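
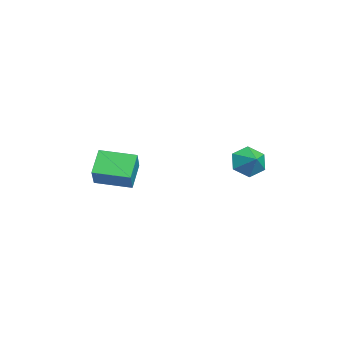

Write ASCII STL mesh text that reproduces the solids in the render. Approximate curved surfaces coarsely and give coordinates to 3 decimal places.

solid 
facet normal -0.653 0.107 -0.750
outer loop
vertex -3.849 -3.923 -3.159
vertex -3.257 -1.857 -3.378
vertex -2.606 -4.401 -4.309
endloop
endfacet
facet normal -0.274 -0.956 0.101
outer loop
vertex -1.503 -4.583 -3.042
vertex -3.849 -3.923 -3.159
vertex -2.606 -4.401 -4.309
endloop
endfacet
facet normal -0.653 0.107 -0.750
outer loop
vertex -2.606 -4.401 -4.309
vertex -3.257 -1.857 -3.378
vertex -2.014 -2.335 -4.529
endloop
endfacet
facet normal 0.706 -0.272 -0.654
outer loop
vertex -2.014 -2.335 -4.529
vertex -1.503 -4.583 -3.042
vertex -2.606 -4.401 -4.309
endloop
endfacet
facet normal -0.706 0.272 0.654
outer loop
vertex -3.849 -3.923 -3.159
vertex -2.154 -2.039 -2.111
vertex -3.257 -1.857 -3.378
endloop
endfacet
facet normal -0.274 -0.956 0.101
outer loop
vertex -2.746 -4.105 -1.891
vertex -3.849 -3.923 -3.159
vertex -1.503 -4.583 -3.042
endloop
endfacet
facet normal -0.706 0.272 0.653
outer loop
vertex -2.746 -4.105 -1.891
vertex -2.154 -2.039 -2.111
vertex -3.849 -3.923 -3.159
endloop
endfacet
facet normal 0.274 0.956 -0.101
outer loop
vertex -3.257 -1.857 -3.378
vertex -2.154 -2.039 -2.111
vertex -2.014 -2.335 -4.529
endloop
endfacet
facet normal 0.706 -0.272 -0.654
outer loop
vertex -0.911 -2.517 -3.261
vertex -1.503 -4.583 -3.042
vertex -2.014 -2.335 -4.529
endloop
endfacet
facet normal 0.274 0.956 -0.101
outer loop
vertex -2.014 -2.335 -4.529
vertex -2.154 -2.039 -2.111
vertex -0.911 -2.517 -3.261
endloop
endfacet
facet normal 0.653 -0.108 0.750
outer loop
vertex -0.911 -2.517 -3.261
vertex -2.746 -4.105 -1.891
vertex -1.503 -4.583 -3.042
endloop
endfacet
facet normal 0.653 -0.107 0.750
outer loop
vertex -2.154 -2.039 -2.111
vertex -2.746 -4.105 -1.891
vertex -0.911 -2.517 -3.261
endloop
endfacet
facet normal -0.829 -0.248 -0.501
outer loop
vertex 1.932 3.511 -2.253
vertex 1.383 3.537 -1.358
vertex 1.477 4.405 -1.942
endloop
endfacet
facet normal 0.791 0.517 -0.327
outer loop
vertex 1.932 3.511 -2.253
vertex 1.477 4.405 -1.942
vertex 2.337 3.823 -0.782
endloop
endfacet
facet normal -0.829 -0.248 -0.501
outer loop
vertex 1.477 4.405 -1.942
vertex 1.383 3.537 -1.358
vertex 0.928 4.431 -1.047
endloop
endfacet
facet normal 0.358 0.914 0.193
outer loop
vertex 1.477 4.405 -1.942
vertex 0.928 4.431 -1.047
vertex 2.337 3.823 -0.782
endloop
endfacet
facet normal -0.829 -0.247 -0.502
outer loop
vertex 0.928 4.431 -1.047
vertex 1.383 3.537 -1.358
vertex 0.834 3.563 -0.464
endloop
endfacet
facet normal 0.081 0.550 0.831
outer loop
vertex 0.928 4.431 -1.047
vertex 0.834 3.563 -0.464
vertex 2.337 3.823 -0.782
endloop
endfacet
facet normal -0.829 -0.249 -0.502
outer loop
vertex 0.834 3.563 -0.464
vertex 1.383 3.537 -1.358
vertex 1.29 2.67 -0.774
endloop
endfacet
facet normal 0.237 -0.208 0.949
outer loop
vertex 0.834 3.563 -0.464
vertex 1.29 2.67 -0.774
vertex 2.337 3.823 -0.782
endloop
endfacet
facet normal -0.829 -0.249 -0.501
outer loop
vertex 1.29 2.67 -0.774
vertex 1.383 3.537 -1.358
vertex 1.839 2.644 -1.669
endloop
endfacet
facet normal 0.670 -0.606 0.429
outer loop
vertex 1.29 2.67 -0.774
vertex 1.839 2.644 -1.669
vertex 2.337 3.823 -0.782
endloop
endfacet
facet normal -0.829 -0.249 -0.501
outer loop
vertex 1.839 2.644 -1.669
vertex 1.383 3.537 -1.358
vertex 1.932 3.511 -2.253
endloop
endfacet
facet normal 0.947 -0.243 -0.209
outer loop
vertex 1.839 2.644 -1.669
vertex 1.932 3.511 -2.253
vertex 2.337 3.823 -0.782
endloop
endfacet

endsolid


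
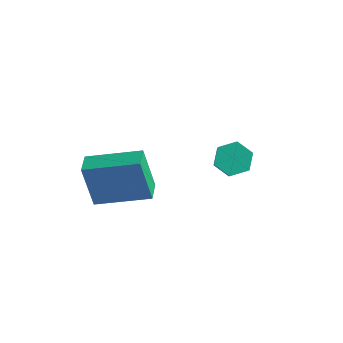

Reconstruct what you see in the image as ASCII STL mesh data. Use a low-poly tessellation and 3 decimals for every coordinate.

solid 
facet normal -0.541 0.830 -0.133
outer loop
vertex -1.995 -2.458 4.263
vertex -0.421 -1.356 4.741
vertex -1.528 -2.415 2.629
endloop
endfacet
facet normal -0.795 -0.557 -0.242
outer loop
vertex -1.079 -3.104 2.739
vertex -1.995 -2.458 4.263
vertex -1.528 -2.415 2.629
endloop
endfacet
facet normal -0.541 0.830 -0.133
outer loop
vertex -1.528 -2.415 2.629
vertex -0.421 -1.356 4.741
vertex 0.045 -1.313 3.107
endloop
endfacet
facet normal 0.274 0.025 -0.961
outer loop
vertex 0.045 -1.313 3.107
vertex -1.079 -3.104 2.739
vertex -1.528 -2.415 2.629
endloop
endfacet
facet normal -0.274 -0.025 0.961
outer loop
vertex -1.995 -2.458 4.263
vertex 0.028 -2.045 4.851
vertex -0.421 -1.356 4.741
endloop
endfacet
facet normal -0.794 -0.557 -0.241
outer loop
vertex -1.545 -3.147 4.373
vertex -1.995 -2.458 4.263
vertex -1.079 -3.104 2.739
endloop
endfacet
facet normal -0.274 -0.026 0.961
outer loop
vertex -1.545 -3.147 4.373
vertex 0.028 -2.045 4.851
vertex -1.995 -2.458 4.263
endloop
endfacet
facet normal 0.795 0.557 0.241
outer loop
vertex -0.421 -1.356 4.741
vertex 0.028 -2.045 4.851
vertex 0.045 -1.313 3.107
endloop
endfacet
facet normal 0.274 0.026 -0.961
outer loop
vertex 0.495 -2.002 3.217
vertex -1.079 -3.104 2.739
vertex 0.045 -1.313 3.107
endloop
endfacet
facet normal 0.794 0.557 0.242
outer loop
vertex 0.045 -1.313 3.107
vertex 0.028 -2.045 4.851
vertex 0.495 -2.002 3.217
endloop
endfacet
facet normal 0.541 -0.830 0.132
outer loop
vertex 0.495 -2.002 3.217
vertex -1.545 -3.147 4.373
vertex -1.079 -3.104 2.739
endloop
endfacet
facet normal 0.541 -0.830 0.133
outer loop
vertex 0.028 -2.045 4.851
vertex -1.545 -3.147 4.373
vertex 0.495 -2.002 3.217
endloop
endfacet
facet normal -0.423 0.540 -0.728
outer loop
vertex 1.205 2.417 2.596
vertex 0.805 1.89 2.437
vertex 0.599 2.347 2.896
endloop
endfacet
facet normal 0.163 0.836 0.525
outer loop
vertex 1.205 2.417 2.596
vertex 0.599 2.347 2.896
vertex 2.114 1.257 4.161
endloop
endfacet
facet normal 0.163 0.836 0.525
outer loop
vertex 2.114 1.257 4.161
vertex 0.599 2.347 2.896
vertex 1.508 1.187 4.461
endloop
endfacet
facet normal 0.423 -0.539 0.729
outer loop
vertex 2.114 1.257 4.161
vertex 1.508 1.187 4.461
vertex 1.715 0.73 4.003
endloop
endfacet
facet normal -0.424 0.540 -0.727
outer loop
vertex 0.599 2.347 2.896
vertex 0.805 1.89 2.437
vertex 0.199 1.82 2.738
endloop
endfacet
facet normal -0.689 0.330 0.645
outer loop
vertex 0.599 2.347 2.896
vertex 0.199 1.82 2.738
vertex 1.508 1.187 4.461
endloop
endfacet
facet normal -0.690 0.329 0.645
outer loop
vertex 1.508 1.187 4.461
vertex 0.199 1.82 2.738
vertex 1.109 0.66 4.303
endloop
endfacet
facet normal 0.423 -0.539 0.729
outer loop
vertex 1.508 1.187 4.461
vertex 1.109 0.66 4.303
vertex 1.715 0.73 4.003
endloop
endfacet
facet normal -0.424 0.539 -0.728
outer loop
vertex 0.199 1.82 2.738
vertex 0.805 1.89 2.437
vertex 0.406 1.363 2.279
endloop
endfacet
facet normal -0.853 -0.507 0.120
outer loop
vertex 0.199 1.82 2.738
vertex 0.406 1.363 2.279
vertex 1.109 0.66 4.303
endloop
endfacet
facet normal -0.854 -0.506 0.121
outer loop
vertex 1.109 0.66 4.303
vertex 0.406 1.363 2.279
vertex 1.315 0.203 3.844
endloop
endfacet
facet normal 0.423 -0.540 0.728
outer loop
vertex 1.109 0.66 4.303
vertex 1.315 0.203 3.844
vertex 1.715 0.73 4.003
endloop
endfacet
facet normal -0.423 0.539 -0.729
outer loop
vertex 0.406 1.363 2.279
vertex 0.805 1.89 2.437
vertex 1.012 1.433 1.979
endloop
endfacet
facet normal -0.163 -0.836 -0.525
outer loop
vertex 0.406 1.363 2.279
vertex 1.012 1.433 1.979
vertex 1.315 0.203 3.844
endloop
endfacet
facet normal -0.163 -0.836 -0.525
outer loop
vertex 1.315 0.203 3.844
vertex 1.012 1.433 1.979
vertex 1.921 0.273 3.544
endloop
endfacet
facet normal 0.423 -0.540 0.728
outer loop
vertex 1.315 0.203 3.844
vertex 1.921 0.273 3.544
vertex 1.715 0.73 4.003
endloop
endfacet
facet normal -0.423 0.539 -0.729
outer loop
vertex 1.012 1.433 1.979
vertex 0.805 1.89 2.437
vertex 1.411 1.96 2.137
endloop
endfacet
facet normal 0.690 -0.329 -0.645
outer loop
vertex 1.012 1.433 1.979
vertex 1.411 1.96 2.137
vertex 1.921 0.273 3.544
endloop
endfacet
facet normal 0.689 -0.330 -0.645
outer loop
vertex 1.921 0.273 3.544
vertex 1.411 1.96 2.137
vertex 2.321 0.8 3.702
endloop
endfacet
facet normal 0.424 -0.540 0.727
outer loop
vertex 1.921 0.273 3.544
vertex 2.321 0.8 3.702
vertex 1.715 0.73 4.003
endloop
endfacet
facet normal -0.423 0.540 -0.728
outer loop
vertex 1.411 1.96 2.137
vertex 0.805 1.89 2.437
vertex 1.205 2.417 2.596
endloop
endfacet
facet normal 0.854 0.506 -0.121
outer loop
vertex 1.411 1.96 2.137
vertex 1.205 2.417 2.596
vertex 2.321 0.8 3.702
endloop
endfacet
facet normal 0.854 0.507 -0.120
outer loop
vertex 2.321 0.8 3.702
vertex 1.205 2.417 2.596
vertex 2.114 1.257 4.161
endloop
endfacet
facet normal 0.424 -0.539 0.728
outer loop
vertex 2.321 0.8 3.702
vertex 2.114 1.257 4.161
vertex 1.715 0.73 4.003
endloop
endfacet

endsolid


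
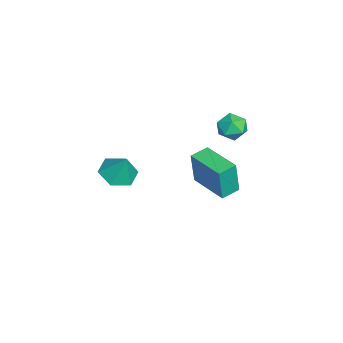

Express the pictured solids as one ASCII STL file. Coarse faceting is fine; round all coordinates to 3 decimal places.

solid 
facet normal -0.666 0.736 0.122
outer loop
vertex -2.74 1.123 -2.785
vertex -1.213 2.506 -2.787
vertex -2.893 1.29 -4.631
endloop
endfacet
facet normal -0.741 -0.671 0.001
outer loop
vertex -2.227 0.554 -4.753
vertex -2.74 1.123 -2.785
vertex -2.893 1.29 -4.631
endloop
endfacet
facet normal -0.666 0.736 0.122
outer loop
vertex -2.893 1.29 -4.631
vertex -1.213 2.506 -2.787
vertex -1.366 2.673 -4.633
endloop
endfacet
facet normal -0.083 0.090 -0.993
outer loop
vertex -1.366 2.673 -4.633
vertex -2.227 0.554 -4.753
vertex -2.893 1.29 -4.631
endloop
endfacet
facet normal 0.083 -0.090 0.993
outer loop
vertex -2.74 1.123 -2.785
vertex -0.547 1.77 -2.909
vertex -1.213 2.506 -2.787
endloop
endfacet
facet normal -0.741 -0.671 0.001
outer loop
vertex -2.074 0.387 -2.907
vertex -2.74 1.123 -2.785
vertex -2.227 0.554 -4.753
endloop
endfacet
facet normal 0.083 -0.090 0.993
outer loop
vertex -2.074 0.387 -2.907
vertex -0.547 1.77 -2.909
vertex -2.74 1.123 -2.785
endloop
endfacet
facet normal 0.741 0.671 -0.001
outer loop
vertex -1.213 2.506 -2.787
vertex -0.547 1.77 -2.909
vertex -1.366 2.673 -4.633
endloop
endfacet
facet normal -0.083 0.090 -0.993
outer loop
vertex -0.7 1.937 -4.755
vertex -2.227 0.554 -4.753
vertex -1.366 2.673 -4.633
endloop
endfacet
facet normal 0.741 0.671 -0.001
outer loop
vertex -1.366 2.673 -4.633
vertex -0.547 1.77 -2.909
vertex -0.7 1.937 -4.755
endloop
endfacet
facet normal 0.666 -0.736 -0.122
outer loop
vertex -0.7 1.937 -4.755
vertex -2.074 0.387 -2.907
vertex -2.227 0.554 -4.753
endloop
endfacet
facet normal 0.666 -0.736 -0.122
outer loop
vertex -0.547 1.77 -2.909
vertex -2.074 0.387 -2.907
vertex -0.7 1.937 -4.755
endloop
endfacet
facet normal -0.310 -0.320 -0.896
outer loop
vertex 4.255 -1.766 0.025
vertex 3.702 -2.365 0.43
vertex 3.402 -1.528 0.235
endloop
endfacet
facet normal 0.295 0.947 0.125
outer loop
vertex 4.255 -1.766 0.025
vertex 3.402 -1.528 0.235
vertex 4.118 -1.935 1.63
endloop
endfacet
facet normal -0.310 -0.320 -0.895
outer loop
vertex 3.402 -1.528 0.235
vertex 3.702 -2.365 0.43
vertex 2.85 -2.127 0.64
endloop
endfacet
facet normal -0.474 0.749 0.462
outer loop
vertex 3.402 -1.528 0.235
vertex 2.85 -2.127 0.64
vertex 4.118 -1.935 1.63
endloop
endfacet
facet normal -0.310 -0.321 -0.895
outer loop
vertex 2.85 -2.127 0.64
vertex 3.702 -2.365 0.43
vertex 3.15 -2.963 0.836
endloop
endfacet
facet normal -0.612 -0.034 0.790
outer loop
vertex 2.85 -2.127 0.64
vertex 3.15 -2.963 0.836
vertex 4.118 -1.935 1.63
endloop
endfacet
facet normal -0.310 -0.321 -0.895
outer loop
vertex 3.15 -2.963 0.836
vertex 3.702 -2.365 0.43
vertex 4.003 -3.201 0.626
endloop
endfacet
facet normal 0.019 -0.622 0.783
outer loop
vertex 3.15 -2.963 0.836
vertex 4.003 -3.201 0.626
vertex 4.118 -1.935 1.63
endloop
endfacet
facet normal -0.310 -0.321 -0.895
outer loop
vertex 4.003 -3.201 0.626
vertex 3.702 -2.365 0.43
vertex 4.555 -2.603 0.22
endloop
endfacet
facet normal 0.788 -0.425 0.446
outer loop
vertex 4.003 -3.201 0.626
vertex 4.555 -2.603 0.22
vertex 4.118 -1.935 1.63
endloop
endfacet
facet normal -0.310 -0.320 -0.896
outer loop
vertex 4.555 -2.603 0.22
vertex 3.702 -2.365 0.43
vertex 4.255 -1.766 0.025
endloop
endfacet
facet normal 0.926 0.359 0.117
outer loop
vertex 4.555 -2.603 0.22
vertex 4.255 -1.766 0.025
vertex 4.118 -1.935 1.63
endloop
endfacet
facet normal -0.911 -0.187 0.368
outer loop
vertex -0.072 2.645 1.352
vertex 0.052 1.871 1.266
vertex 0.251 2.229 1.94
endloop
endfacet
facet normal -0.643 0.413 0.645
outer loop
vertex -0.072 2.645 1.352
vertex 0.251 2.229 1.94
vertex 0.532 2.944 1.762
endloop
endfacet
facet normal -0.499 0.860 0.108
outer loop
vertex -0.072 2.645 1.352
vertex 0.532 2.944 1.762
vertex 0.507 3.028 0.978
endloop
endfacet
facet normal -0.679 0.535 -0.503
outer loop
vertex -0.072 2.645 1.352
vertex 0.507 3.028 0.978
vertex 0.211 2.365 0.672
endloop
endfacet
facet normal -0.933 -0.111 -0.342
outer loop
vertex -0.072 2.645 1.352
vertex 0.211 2.365 0.672
vertex 0.052 1.871 1.266
endloop
endfacet
facet normal -0.026 0.251 0.968
outer loop
vertex 0.532 2.944 1.762
vertex 0.251 2.229 1.94
vertex 1.029 2.355 1.928
endloop
endfacet
facet normal -0.460 -0.720 0.519
outer loop
vertex 0.251 2.229 1.94
vertex 0.052 1.871 1.266
vertex 0.733 1.692 1.622
endloop
endfacet
facet normal -0.497 -0.597 -0.630
outer loop
vertex 0.052 1.871 1.266
vertex 0.211 2.365 0.672
vertex 0.708 1.776 0.838
endloop
endfacet
facet normal -0.086 0.449 -0.889
outer loop
vertex 0.211 2.365 0.672
vertex 0.507 3.028 0.978
vertex 0.989 2.491 0.66
endloop
endfacet
facet normal 0.205 0.974 0.098
outer loop
vertex 0.507 3.028 0.978
vertex 0.532 2.944 1.762
vertex 1.188 2.849 1.334
endloop
endfacet
facet normal 0.679 -0.535 0.503
outer loop
vertex 1.312 2.075 1.248
vertex 1.029 2.355 1.928
vertex 0.733 1.692 1.622
endloop
endfacet
facet normal 0.499 -0.860 -0.108
outer loop
vertex 1.312 2.075 1.248
vertex 0.733 1.692 1.622
vertex 0.708 1.776 0.838
endloop
endfacet
facet normal 0.643 -0.413 -0.645
outer loop
vertex 1.312 2.075 1.248
vertex 0.708 1.776 0.838
vertex 0.989 2.491 0.66
endloop
endfacet
facet normal 0.911 0.187 -0.368
outer loop
vertex 1.312 2.075 1.248
vertex 0.989 2.491 0.66
vertex 1.188 2.849 1.334
endloop
endfacet
facet normal 0.933 0.111 0.342
outer loop
vertex 1.312 2.075 1.248
vertex 1.188 2.849 1.334
vertex 1.029 2.355 1.928
endloop
endfacet
facet normal 0.086 -0.449 0.889
outer loop
vertex 0.733 1.692 1.622
vertex 1.029 2.355 1.928
vertex 0.251 2.229 1.94
endloop
endfacet
facet normal -0.205 -0.974 -0.098
outer loop
vertex 0.708 1.776 0.838
vertex 0.733 1.692 1.622
vertex 0.052 1.871 1.266
endloop
endfacet
facet normal 0.026 -0.251 -0.968
outer loop
vertex 0.989 2.491 0.66
vertex 0.708 1.776 0.838
vertex 0.211 2.365 0.672
endloop
endfacet
facet normal 0.460 0.720 -0.519
outer loop
vertex 1.188 2.849 1.334
vertex 0.989 2.491 0.66
vertex 0.507 3.028 0.978
endloop
endfacet
facet normal 0.497 0.597 0.630
outer loop
vertex 1.029 2.355 1.928
vertex 1.188 2.849 1.334
vertex 0.532 2.944 1.762
endloop
endfacet

endsolid


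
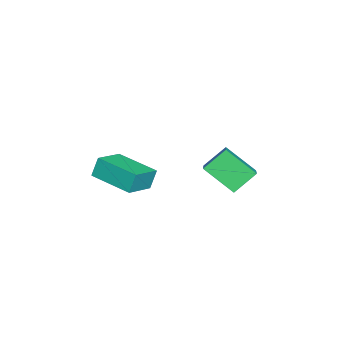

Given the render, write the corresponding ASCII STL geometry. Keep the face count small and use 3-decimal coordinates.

solid 
facet normal -0.490 0.589 0.643
outer loop
vertex 0.702 1.336 -0.808
vertex 2.224 1.698 0.02
vertex 0.96 2.735 -1.894
endloop
endfacet
facet normal -0.860 -0.205 -0.468
outer loop
vertex 1.636 1.922 -2.78
vertex 0.702 1.336 -0.808
vertex 0.96 2.735 -1.894
endloop
endfacet
facet normal -0.490 0.589 0.643
outer loop
vertex 0.96 2.735 -1.894
vertex 2.224 1.698 0.02
vertex 2.482 3.097 -1.065
endloop
endfacet
facet normal 0.145 0.782 -0.607
outer loop
vertex 2.482 3.097 -1.065
vertex 1.636 1.922 -2.78
vertex 0.96 2.735 -1.894
endloop
endfacet
facet normal -0.144 -0.781 0.607
outer loop
vertex 0.702 1.336 -0.808
vertex 2.9 0.885 -0.866
vertex 2.224 1.698 0.02
endloop
endfacet
facet normal -0.860 -0.204 -0.468
outer loop
vertex 1.378 0.523 -1.695
vertex 0.702 1.336 -0.808
vertex 1.636 1.922 -2.78
endloop
endfacet
facet normal -0.144 -0.782 0.607
outer loop
vertex 1.378 0.523 -1.695
vertex 2.9 0.885 -0.866
vertex 0.702 1.336 -0.808
endloop
endfacet
facet normal 0.860 0.205 0.468
outer loop
vertex 2.224 1.698 0.02
vertex 2.9 0.885 -0.866
vertex 2.482 3.097 -1.065
endloop
endfacet
facet normal 0.144 0.782 -0.607
outer loop
vertex 3.158 2.284 -1.952
vertex 1.636 1.922 -2.78
vertex 2.482 3.097 -1.065
endloop
endfacet
facet normal 0.860 0.205 0.468
outer loop
vertex 2.482 3.097 -1.065
vertex 2.9 0.885 -0.866
vertex 3.158 2.284 -1.952
endloop
endfacet
facet normal 0.490 -0.589 -0.643
outer loop
vertex 3.158 2.284 -1.952
vertex 1.378 0.523 -1.695
vertex 1.636 1.922 -2.78
endloop
endfacet
facet normal 0.490 -0.589 -0.642
outer loop
vertex 2.9 0.885 -0.866
vertex 1.378 0.523 -1.695
vertex 3.158 2.284 -1.952
endloop
endfacet
facet normal -0.883 0.344 -0.319
outer loop
vertex 1.262 -3.283 -1.652
vertex 2.094 -1.357 -1.881
vertex 1.526 -3.514 -2.631
endloop
endfacet
facet normal -0.394 -0.912 0.109
outer loop
vertex 2.886 -4.043 -2.139
vertex 1.262 -3.283 -1.652
vertex 1.526 -3.514 -2.631
endloop
endfacet
facet normal -0.883 0.344 -0.319
outer loop
vertex 1.526 -3.514 -2.631
vertex 2.094 -1.357 -1.881
vertex 2.358 -1.588 -2.86
endloop
endfacet
facet normal 0.254 -0.222 -0.941
outer loop
vertex 2.358 -1.588 -2.86
vertex 2.886 -4.043 -2.139
vertex 1.526 -3.514 -2.631
endloop
endfacet
facet normal -0.254 0.222 0.941
outer loop
vertex 1.262 -3.283 -1.652
vertex 3.454 -1.886 -1.389
vertex 2.094 -1.357 -1.881
endloop
endfacet
facet normal -0.394 -0.912 0.109
outer loop
vertex 2.622 -3.812 -1.16
vertex 1.262 -3.283 -1.652
vertex 2.886 -4.043 -2.139
endloop
endfacet
facet normal -0.254 0.222 0.941
outer loop
vertex 2.622 -3.812 -1.16
vertex 3.454 -1.886 -1.389
vertex 1.262 -3.283 -1.652
endloop
endfacet
facet normal 0.394 0.912 -0.109
outer loop
vertex 2.094 -1.357 -1.881
vertex 3.454 -1.886 -1.389
vertex 2.358 -1.588 -2.86
endloop
endfacet
facet normal 0.254 -0.222 -0.941
outer loop
vertex 3.718 -2.117 -2.368
vertex 2.886 -4.043 -2.139
vertex 2.358 -1.588 -2.86
endloop
endfacet
facet normal 0.394 0.912 -0.109
outer loop
vertex 2.358 -1.588 -2.86
vertex 3.454 -1.886 -1.389
vertex 3.718 -2.117 -2.368
endloop
endfacet
facet normal 0.883 -0.344 0.319
outer loop
vertex 3.718 -2.117 -2.368
vertex 2.622 -3.812 -1.16
vertex 2.886 -4.043 -2.139
endloop
endfacet
facet normal 0.883 -0.344 0.319
outer loop
vertex 3.454 -1.886 -1.389
vertex 2.622 -3.812 -1.16
vertex 3.718 -2.117 -2.368
endloop
endfacet

endsolid


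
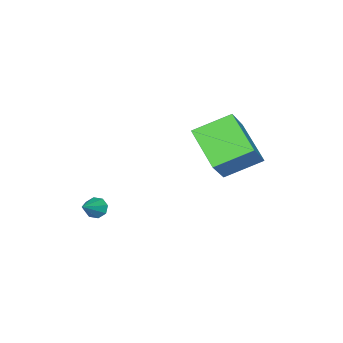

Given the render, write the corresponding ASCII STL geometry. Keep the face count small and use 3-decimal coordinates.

solid 
facet normal -0.675 -0.148 -0.723
outer loop
vertex -3.073 1.823 0.929
vertex -4.211 3.049 1.741
vertex -2.191 3.401 -0.217
endloop
endfacet
facet normal 0.612 -0.659 -0.437
outer loop
vertex -0.869 3.691 1.199
vertex -3.073 1.823 0.929
vertex -2.191 3.401 -0.217
endloop
endfacet
facet normal -0.675 -0.148 -0.723
outer loop
vertex -2.191 3.401 -0.217
vertex -4.211 3.049 1.741
vertex -3.33 4.627 0.595
endloop
endfacet
facet normal 0.412 0.737 -0.536
outer loop
vertex -3.33 4.627 0.595
vertex -0.869 3.691 1.199
vertex -2.191 3.401 -0.217
endloop
endfacet
facet normal -0.412 -0.737 0.536
outer loop
vertex -3.073 1.823 0.929
vertex -2.889 3.339 3.157
vertex -4.211 3.049 1.741
endloop
endfacet
facet normal 0.612 -0.659 -0.437
outer loop
vertex -1.75 2.113 2.345
vertex -3.073 1.823 0.929
vertex -0.869 3.691 1.199
endloop
endfacet
facet normal -0.412 -0.737 0.536
outer loop
vertex -1.75 2.113 2.345
vertex -2.889 3.339 3.157
vertex -3.073 1.823 0.929
endloop
endfacet
facet normal -0.612 0.659 0.437
outer loop
vertex -4.211 3.049 1.741
vertex -2.889 3.339 3.157
vertex -3.33 4.627 0.595
endloop
endfacet
facet normal 0.412 0.737 -0.536
outer loop
vertex -2.007 4.917 2.011
vertex -0.869 3.691 1.199
vertex -3.33 4.627 0.595
endloop
endfacet
facet normal -0.612 0.659 0.437
outer loop
vertex -3.33 4.627 0.595
vertex -2.889 3.339 3.157
vertex -2.007 4.917 2.011
endloop
endfacet
facet normal 0.675 0.148 0.723
outer loop
vertex -2.007 4.917 2.011
vertex -1.75 2.113 2.345
vertex -0.869 3.691 1.199
endloop
endfacet
facet normal 0.675 0.148 0.723
outer loop
vertex -2.889 3.339 3.157
vertex -1.75 2.113 2.345
vertex -2.007 4.917 2.011
endloop
endfacet
facet normal -0.824 -0.116 -0.555
outer loop
vertex 1.569 -0.174 -1.862
vertex 1.341 -0.443 -1.467
vertex 1.364 0.067 -1.608
endloop
endfacet
facet normal 0.510 0.791 -0.339
outer loop
vertex 1.569 -0.174 -1.862
vertex 1.364 0.067 -1.608
vertex 2.519 -0.277 -0.673
endloop
endfacet
facet normal -0.824 -0.116 -0.554
outer loop
vertex 1.364 0.067 -1.608
vertex 1.341 -0.443 -1.467
vertex 1.146 0.01 -1.272
endloop
endfacet
facet normal 0.102 0.968 0.230
outer loop
vertex 1.364 0.067 -1.608
vertex 1.146 0.01 -1.272
vertex 2.519 -0.277 -0.673
endloop
endfacet
facet normal -0.824 -0.116 -0.555
outer loop
vertex 1.146 0.01 -1.272
vertex 1.341 -0.443 -1.467
vertex 1.041 -0.313 -1.049
endloop
endfacet
facet normal -0.211 0.601 0.771
outer loop
vertex 1.146 0.01 -1.272
vertex 1.041 -0.313 -1.049
vertex 2.519 -0.277 -0.673
endloop
endfacet
facet normal -0.824 -0.118 -0.554
outer loop
vertex 1.041 -0.313 -1.049
vertex 1.341 -0.443 -1.467
vertex 1.113 -0.712 -1.071
endloop
endfacet
facet normal -0.243 -0.097 0.965
outer loop
vertex 1.041 -0.313 -1.049
vertex 1.113 -0.712 -1.071
vertex 2.519 -0.277 -0.673
endloop
endfacet
facet normal -0.825 -0.115 -0.553
outer loop
vertex 1.113 -0.712 -1.071
vertex 1.341 -0.443 -1.467
vertex 1.317 -0.953 -1.325
endloop
endfacet
facet normal 0.024 -0.716 0.698
outer loop
vertex 1.113 -0.712 -1.071
vertex 1.317 -0.953 -1.325
vertex 2.519 -0.277 -0.673
endloop
endfacet
facet normal -0.824 -0.116 -0.555
outer loop
vertex 1.317 -0.953 -1.325
vertex 1.341 -0.443 -1.467
vertex 1.536 -0.895 -1.662
endloop
endfacet
facet normal 0.433 -0.892 0.128
outer loop
vertex 1.317 -0.953 -1.325
vertex 1.536 -0.895 -1.662
vertex 2.519 -0.277 -0.673
endloop
endfacet
facet normal -0.824 -0.116 -0.555
outer loop
vertex 1.536 -0.895 -1.662
vertex 1.341 -0.443 -1.467
vertex 1.64 -0.573 -1.884
endloop
endfacet
facet normal 0.745 -0.525 -0.412
outer loop
vertex 1.536 -0.895 -1.662
vertex 1.64 -0.573 -1.884
vertex 2.519 -0.277 -0.673
endloop
endfacet
facet normal -0.824 -0.116 -0.555
outer loop
vertex 1.64 -0.573 -1.884
vertex 1.341 -0.443 -1.467
vertex 1.569 -0.174 -1.862
endloop
endfacet
facet normal 0.777 0.172 -0.606
outer loop
vertex 1.64 -0.573 -1.884
vertex 1.569 -0.174 -1.862
vertex 2.519 -0.277 -0.673
endloop
endfacet

endsolid


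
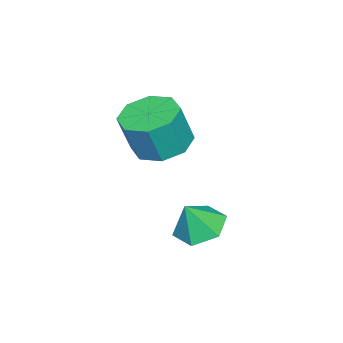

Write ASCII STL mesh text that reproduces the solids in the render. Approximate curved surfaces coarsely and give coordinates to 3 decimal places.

solid 
facet normal -0.404 0.217 -0.888
outer loop
vertex 3.383 1.898 -0.608
vertex 2.935 2.642 -0.222
vertex 3.804 2.75 -0.591
endloop
endfacet
facet normal 0.893 -0.443 0.084
outer loop
vertex 3.383 1.898 -0.608
vertex 3.804 2.75 -0.591
vertex 3.465 2.358 0.942
endloop
endfacet
facet normal -0.404 0.216 -0.889
outer loop
vertex 3.804 2.75 -0.591
vertex 2.935 2.642 -0.222
vertex 3.356 3.494 -0.206
endloop
endfacet
facet normal 0.879 0.378 0.291
outer loop
vertex 3.804 2.75 -0.591
vertex 3.356 3.494 -0.206
vertex 3.465 2.358 0.942
endloop
endfacet
facet normal -0.405 0.217 -0.888
outer loop
vertex 3.356 3.494 -0.206
vertex 2.935 2.642 -0.222
vertex 2.487 3.386 0.164
endloop
endfacet
facet normal 0.201 0.706 0.679
outer loop
vertex 3.356 3.494 -0.206
vertex 2.487 3.386 0.164
vertex 3.465 2.358 0.942
endloop
endfacet
facet normal -0.404 0.217 -0.888
outer loop
vertex 2.487 3.386 0.164
vertex 2.935 2.642 -0.222
vertex 2.066 2.534 0.147
endloop
endfacet
facet normal -0.463 0.211 0.861
outer loop
vertex 2.487 3.386 0.164
vertex 2.066 2.534 0.147
vertex 3.465 2.358 0.942
endloop
endfacet
facet normal -0.404 0.217 -0.889
outer loop
vertex 2.066 2.534 0.147
vertex 2.935 2.642 -0.222
vertex 2.514 1.791 -0.238
endloop
endfacet
facet normal -0.448 -0.609 0.654
outer loop
vertex 2.066 2.534 0.147
vertex 2.514 1.791 -0.238
vertex 3.465 2.358 0.942
endloop
endfacet
facet normal -0.405 0.217 -0.888
outer loop
vertex 2.514 1.791 -0.238
vertex 2.935 2.642 -0.222
vertex 3.383 1.898 -0.608
endloop
endfacet
facet normal 0.229 -0.937 0.266
outer loop
vertex 2.514 1.791 -0.238
vertex 3.383 1.898 -0.608
vertex 3.465 2.358 0.942
endloop
endfacet
facet normal -0.277 0.168 -0.946
outer loop
vertex 3.206 1.46 2.639
vertex 2.267 1.035 2.838
vertex 2.671 2.003 2.892
endloop
endfacet
facet normal 0.692 0.717 -0.076
outer loop
vertex 3.206 1.46 2.639
vertex 2.671 2.003 2.892
vertex 3.652 1.19 4.162
endloop
endfacet
facet normal 0.692 0.718 -0.075
outer loop
vertex 3.652 1.19 4.162
vertex 2.671 2.003 2.892
vertex 3.116 1.733 4.415
endloop
endfacet
facet normal 0.277 -0.167 0.946
outer loop
vertex 3.652 1.19 4.162
vertex 3.116 1.733 4.415
vertex 2.713 0.765 4.362
endloop
endfacet
facet normal -0.276 0.168 -0.946
outer loop
vertex 2.671 2.003 2.892
vertex 2.267 1.035 2.838
vertex 1.898 1.979 3.113
endloop
endfacet
facet normal 0.018 0.985 0.169
outer loop
vertex 2.671 2.003 2.892
vertex 1.898 1.979 3.113
vertex 3.116 1.733 4.415
endloop
endfacet
facet normal 0.018 0.985 0.169
outer loop
vertex 3.116 1.733 4.415
vertex 1.898 1.979 3.113
vertex 2.344 1.709 4.637
endloop
endfacet
facet normal 0.277 -0.167 0.946
outer loop
vertex 3.116 1.733 4.415
vertex 2.344 1.709 4.637
vertex 2.713 0.765 4.362
endloop
endfacet
facet normal -0.277 0.167 -0.946
outer loop
vertex 1.898 1.979 3.113
vertex 2.267 1.035 2.838
vertex 1.342 1.402 3.174
endloop
endfacet
facet normal -0.667 0.676 0.315
outer loop
vertex 1.898 1.979 3.113
vertex 1.342 1.402 3.174
vertex 2.344 1.709 4.637
endloop
endfacet
facet normal -0.667 0.675 0.315
outer loop
vertex 2.344 1.709 4.637
vertex 1.342 1.402 3.174
vertex 1.788 1.132 4.697
endloop
endfacet
facet normal 0.276 -0.168 0.946
outer loop
vertex 2.344 1.709 4.637
vertex 1.788 1.132 4.697
vertex 2.713 0.765 4.362
endloop
endfacet
facet normal -0.277 0.167 -0.946
outer loop
vertex 1.342 1.402 3.174
vertex 2.267 1.035 2.838
vertex 1.328 0.61 3.038
endloop
endfacet
facet normal -0.961 -0.030 0.276
outer loop
vertex 1.342 1.402 3.174
vertex 1.328 0.61 3.038
vertex 1.788 1.132 4.697
endloop
endfacet
facet normal -0.961 -0.030 0.276
outer loop
vertex 1.788 1.132 4.697
vertex 1.328 0.61 3.038
vertex 1.774 0.34 4.561
endloop
endfacet
facet normal 0.276 -0.167 0.946
outer loop
vertex 1.788 1.132 4.697
vertex 1.774 0.34 4.561
vertex 2.713 0.765 4.362
endloop
endfacet
facet normal -0.277 0.167 -0.946
outer loop
vertex 1.328 0.61 3.038
vertex 2.267 1.035 2.838
vertex 1.864 0.067 2.785
endloop
endfacet
facet normal -0.692 -0.718 0.075
outer loop
vertex 1.328 0.61 3.038
vertex 1.864 0.067 2.785
vertex 1.774 0.34 4.561
endloop
endfacet
facet normal -0.693 -0.717 0.075
outer loop
vertex 1.774 0.34 4.561
vertex 1.864 0.067 2.785
vertex 2.309 -0.203 4.308
endloop
endfacet
facet normal 0.277 -0.168 0.946
outer loop
vertex 1.774 0.34 4.561
vertex 2.309 -0.203 4.308
vertex 2.713 0.765 4.362
endloop
endfacet
facet normal -0.277 0.167 -0.946
outer loop
vertex 1.864 0.067 2.785
vertex 2.267 1.035 2.838
vertex 2.636 0.091 2.563
endloop
endfacet
facet normal -0.018 -0.985 -0.169
outer loop
vertex 1.864 0.067 2.785
vertex 2.636 0.091 2.563
vertex 2.309 -0.203 4.308
endloop
endfacet
facet normal -0.018 -0.985 -0.169
outer loop
vertex 2.309 -0.203 4.308
vertex 2.636 0.091 2.563
vertex 3.082 -0.179 4.087
endloop
endfacet
facet normal 0.276 -0.168 0.946
outer loop
vertex 2.309 -0.203 4.308
vertex 3.082 -0.179 4.087
vertex 2.713 0.765 4.362
endloop
endfacet
facet normal -0.276 0.168 -0.946
outer loop
vertex 2.636 0.091 2.563
vertex 2.267 1.035 2.838
vertex 3.192 0.668 2.503
endloop
endfacet
facet normal 0.667 -0.675 -0.315
outer loop
vertex 2.636 0.091 2.563
vertex 3.192 0.668 2.503
vertex 3.082 -0.179 4.087
endloop
endfacet
facet normal 0.667 -0.676 -0.315
outer loop
vertex 3.082 -0.179 4.087
vertex 3.192 0.668 2.503
vertex 3.638 0.398 4.026
endloop
endfacet
facet normal 0.277 -0.167 0.946
outer loop
vertex 3.082 -0.179 4.087
vertex 3.638 0.398 4.026
vertex 2.713 0.765 4.362
endloop
endfacet
facet normal -0.276 0.167 -0.946
outer loop
vertex 3.192 0.668 2.503
vertex 2.267 1.035 2.838
vertex 3.206 1.46 2.639
endloop
endfacet
facet normal 0.961 0.030 -0.276
outer loop
vertex 3.192 0.668 2.503
vertex 3.206 1.46 2.639
vertex 3.638 0.398 4.026
endloop
endfacet
facet normal 0.961 0.030 -0.276
outer loop
vertex 3.638 0.398 4.026
vertex 3.206 1.46 2.639
vertex 3.652 1.19 4.162
endloop
endfacet
facet normal 0.277 -0.167 0.946
outer loop
vertex 3.638 0.398 4.026
vertex 3.652 1.19 4.162
vertex 2.713 0.765 4.362
endloop
endfacet

endsolid


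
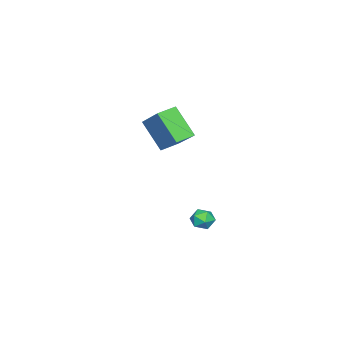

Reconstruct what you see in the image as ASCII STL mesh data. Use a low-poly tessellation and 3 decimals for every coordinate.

solid 
facet normal -0.728 0.683 -0.056
outer loop
vertex 0.832 2.096 -4.336
vertex 0.718 2.03 -3.655
vertex 1.175 2.498 -3.887
endloop
endfacet
facet normal -0.226 0.805 -0.548
outer loop
vertex 0.832 2.096 -4.336
vertex 1.175 2.498 -3.887
vertex 1.508 2.222 -4.43
endloop
endfacet
facet normal -0.175 0.224 -0.959
outer loop
vertex 0.832 2.096 -4.336
vertex 1.508 2.222 -4.43
vertex 1.256 1.584 -4.533
endloop
endfacet
facet normal -0.644 -0.257 -0.720
outer loop
vertex 0.832 2.096 -4.336
vertex 1.256 1.584 -4.533
vertex 0.768 1.465 -4.054
endloop
endfacet
facet normal -0.986 0.027 -0.162
outer loop
vertex 0.832 2.096 -4.336
vertex 0.768 1.465 -4.054
vertex 0.718 2.03 -3.655
endloop
endfacet
facet normal 0.396 0.894 -0.211
outer loop
vertex 1.508 2.222 -4.43
vertex 1.175 2.498 -3.887
vertex 1.812 2.235 -3.806
endloop
endfacet
facet normal -0.416 0.696 0.585
outer loop
vertex 1.175 2.498 -3.887
vertex 0.718 2.03 -3.655
vertex 1.324 2.116 -3.327
endloop
endfacet
facet normal -0.834 -0.366 0.414
outer loop
vertex 0.718 2.03 -3.655
vertex 0.768 1.465 -4.054
vertex 1.072 1.478 -3.43
endloop
endfacet
facet normal -0.279 -0.826 -0.489
outer loop
vertex 0.768 1.465 -4.054
vertex 1.256 1.584 -4.533
vertex 1.405 1.202 -3.973
endloop
endfacet
facet normal 0.481 -0.049 -0.876
outer loop
vertex 1.256 1.584 -4.533
vertex 1.508 2.222 -4.43
vertex 1.862 1.67 -4.205
endloop
endfacet
facet normal 0.644 0.257 0.720
outer loop
vertex 1.748 1.604 -3.524
vertex 1.812 2.235 -3.806
vertex 1.324 2.116 -3.327
endloop
endfacet
facet normal 0.175 -0.224 0.959
outer loop
vertex 1.748 1.604 -3.524
vertex 1.324 2.116 -3.327
vertex 1.072 1.478 -3.43
endloop
endfacet
facet normal 0.226 -0.805 0.548
outer loop
vertex 1.748 1.604 -3.524
vertex 1.072 1.478 -3.43
vertex 1.405 1.202 -3.973
endloop
endfacet
facet normal 0.728 -0.683 0.056
outer loop
vertex 1.748 1.604 -3.524
vertex 1.405 1.202 -3.973
vertex 1.862 1.67 -4.205
endloop
endfacet
facet normal 0.986 -0.027 0.162
outer loop
vertex 1.748 1.604 -3.524
vertex 1.862 1.67 -4.205
vertex 1.812 2.235 -3.806
endloop
endfacet
facet normal 0.279 0.826 0.489
outer loop
vertex 1.324 2.116 -3.327
vertex 1.812 2.235 -3.806
vertex 1.175 2.498 -3.887
endloop
endfacet
facet normal -0.481 0.049 0.876
outer loop
vertex 1.072 1.478 -3.43
vertex 1.324 2.116 -3.327
vertex 0.718 2.03 -3.655
endloop
endfacet
facet normal -0.396 -0.894 0.211
outer loop
vertex 1.405 1.202 -3.973
vertex 1.072 1.478 -3.43
vertex 0.768 1.465 -4.054
endloop
endfacet
facet normal 0.416 -0.696 -0.585
outer loop
vertex 1.862 1.67 -4.205
vertex 1.405 1.202 -3.973
vertex 1.256 1.584 -4.533
endloop
endfacet
facet normal 0.834 0.366 -0.414
outer loop
vertex 1.812 2.235 -3.806
vertex 1.862 1.67 -4.205
vertex 1.508 2.222 -4.43
endloop
endfacet
facet normal -0.490 -0.629 -0.603
outer loop
vertex 1.287 -1.434 2.097
vertex 0.376 -0.907 2.288
vertex 1.653 -0.244 0.557
endloop
endfacet
facet normal 0.851 -0.493 -0.179
outer loop
vertex 2.724 1.127 1.872
vertex 1.287 -1.434 2.097
vertex 1.653 -0.244 0.557
endloop
endfacet
facet normal -0.491 -0.629 -0.603
outer loop
vertex 1.653 -0.244 0.557
vertex 0.376 -0.907 2.288
vertex 0.742 0.283 0.749
endloop
endfacet
facet normal 0.184 0.602 -0.777
outer loop
vertex 0.742 0.283 0.749
vertex 2.724 1.127 1.872
vertex 1.653 -0.244 0.557
endloop
endfacet
facet normal -0.185 -0.601 0.777
outer loop
vertex 1.287 -1.434 2.097
vertex 1.447 0.464 3.603
vertex 0.376 -0.907 2.288
endloop
endfacet
facet normal 0.851 -0.493 -0.179
outer loop
vertex 2.358 -0.063 3.411
vertex 1.287 -1.434 2.097
vertex 2.724 1.127 1.872
endloop
endfacet
facet normal -0.184 -0.601 0.777
outer loop
vertex 2.358 -0.063 3.411
vertex 1.447 0.464 3.603
vertex 1.287 -1.434 2.097
endloop
endfacet
facet normal -0.851 0.493 0.179
outer loop
vertex 0.376 -0.907 2.288
vertex 1.447 0.464 3.603
vertex 0.742 0.283 0.749
endloop
endfacet
facet normal 0.185 0.601 -0.778
outer loop
vertex 1.813 1.654 2.063
vertex 2.724 1.127 1.872
vertex 0.742 0.283 0.749
endloop
endfacet
facet normal -0.851 0.493 0.179
outer loop
vertex 0.742 0.283 0.749
vertex 1.447 0.464 3.603
vertex 1.813 1.654 2.063
endloop
endfacet
facet normal 0.490 0.629 0.603
outer loop
vertex 1.813 1.654 2.063
vertex 2.358 -0.063 3.411
vertex 2.724 1.127 1.872
endloop
endfacet
facet normal 0.491 0.629 0.603
outer loop
vertex 1.447 0.464 3.603
vertex 2.358 -0.063 3.411
vertex 1.813 1.654 2.063
endloop
endfacet

endsolid


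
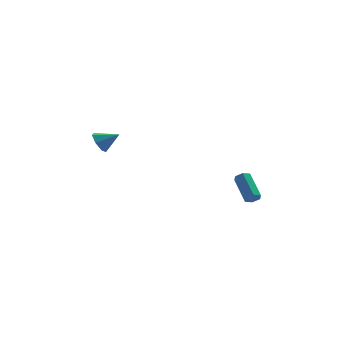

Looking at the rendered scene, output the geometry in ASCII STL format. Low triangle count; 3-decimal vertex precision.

solid 
facet normal -0.860 0.133 -0.493
outer loop
vertex -3.998 -1.575 2.449
vertex -4.348 -2.047 2.932
vertex -4.262 -1.294 2.985
endloop
endfacet
facet normal 0.691 0.722 -0.038
outer loop
vertex -3.998 -1.575 2.449
vertex -4.262 -1.294 2.985
vertex -3.272 -2.213 3.548
endloop
endfacet
facet normal -0.860 0.133 -0.493
outer loop
vertex -4.262 -1.294 2.985
vertex -4.348 -2.047 2.932
vertex -4.59 -1.58 3.48
endloop
endfacet
facet normal 0.313 0.718 0.622
outer loop
vertex -4.262 -1.294 2.985
vertex -4.59 -1.58 3.48
vertex -3.272 -2.213 3.548
endloop
endfacet
facet normal -0.861 0.132 -0.492
outer loop
vertex -4.59 -1.58 3.48
vertex -4.348 -2.047 2.932
vertex -4.735 -2.218 3.563
endloop
endfacet
facet normal 0.010 0.127 0.992
outer loop
vertex -4.59 -1.58 3.48
vertex -4.735 -2.218 3.563
vertex -3.272 -2.213 3.548
endloop
endfacet
facet normal -0.861 0.132 -0.492
outer loop
vertex -4.735 -2.218 3.563
vertex -4.348 -2.047 2.932
vertex -4.589 -2.727 3.171
endloop
endfacet
facet normal 0.010 -0.608 0.794
outer loop
vertex -4.735 -2.218 3.563
vertex -4.589 -2.727 3.171
vertex -3.272 -2.213 3.548
endloop
endfacet
facet normal -0.860 0.132 -0.493
outer loop
vertex -4.589 -2.727 3.171
vertex -4.348 -2.047 2.932
vertex -4.261 -2.725 2.599
endloop
endfacet
facet normal 0.314 -0.933 0.177
outer loop
vertex -4.589 -2.727 3.171
vertex -4.261 -2.725 2.599
vertex -3.272 -2.213 3.548
endloop
endfacet
facet normal -0.860 0.132 -0.493
outer loop
vertex -4.261 -2.725 2.599
vertex -4.348 -2.047 2.932
vertex -3.998 -2.212 2.278
endloop
endfacet
facet normal 0.692 -0.603 -0.396
outer loop
vertex -4.261 -2.725 2.599
vertex -3.998 -2.212 2.278
vertex -3.272 -2.213 3.548
endloop
endfacet
facet normal -0.860 0.132 -0.493
outer loop
vertex -3.998 -2.212 2.278
vertex -4.348 -2.047 2.932
vertex -3.998 -1.575 2.449
endloop
endfacet
facet normal 0.861 0.132 -0.492
outer loop
vertex -3.998 -2.212 2.278
vertex -3.998 -1.575 2.449
vertex -3.272 -2.213 3.548
endloop
endfacet
facet normal 0.211 -0.787 -0.579
outer loop
vertex 4.393 -2.718 -1.13
vertex 3.975 -2.637 -1.392
vertex 4.404 -2.42 -1.531
endloop
endfacet
facet normal 0.978 0.155 0.142
outer loop
vertex 4.393 -2.718 -1.13
vertex 4.404 -2.42 -1.531
vertex 4.003 -1.245 -0.047
endloop
endfacet
facet normal 0.978 0.156 0.140
outer loop
vertex 4.003 -1.245 -0.047
vertex 4.404 -2.42 -1.531
vertex 4.013 -0.947 -0.448
endloop
endfacet
facet normal -0.208 0.788 0.580
outer loop
vertex 4.003 -1.245 -0.047
vertex 4.013 -0.947 -0.448
vertex 3.585 -1.163 -0.308
endloop
endfacet
facet normal 0.211 -0.787 -0.579
outer loop
vertex 4.404 -2.42 -1.531
vertex 3.975 -2.637 -1.392
vertex 3.986 -2.339 -1.793
endloop
endfacet
facet normal 0.507 0.594 -0.625
outer loop
vertex 4.404 -2.42 -1.531
vertex 3.986 -2.339 -1.793
vertex 4.013 -0.947 -0.448
endloop
endfacet
facet normal 0.508 0.593 -0.624
outer loop
vertex 4.013 -0.947 -0.448
vertex 3.986 -2.339 -1.793
vertex 3.595 -0.865 -0.71
endloop
endfacet
facet normal -0.208 0.788 0.579
outer loop
vertex 4.013 -0.947 -0.448
vertex 3.595 -0.865 -0.71
vertex 3.585 -1.163 -0.308
endloop
endfacet
facet normal 0.207 -0.788 -0.580
outer loop
vertex 3.986 -2.339 -1.793
vertex 3.975 -2.637 -1.392
vertex 3.557 -2.555 -1.653
endloop
endfacet
facet normal -0.471 0.438 -0.766
outer loop
vertex 3.986 -2.339 -1.793
vertex 3.557 -2.555 -1.653
vertex 3.595 -0.865 -0.71
endloop
endfacet
facet normal -0.472 0.438 -0.765
outer loop
vertex 3.595 -0.865 -0.71
vertex 3.557 -2.555 -1.653
vertex 3.167 -1.082 -0.57
endloop
endfacet
facet normal -0.210 0.788 0.579
outer loop
vertex 3.595 -0.865 -0.71
vertex 3.167 -1.082 -0.57
vertex 3.585 -1.163 -0.308
endloop
endfacet
facet normal 0.208 -0.788 -0.580
outer loop
vertex 3.557 -2.555 -1.653
vertex 3.975 -2.637 -1.392
vertex 3.547 -2.853 -1.252
endloop
endfacet
facet normal -0.978 -0.156 -0.140
outer loop
vertex 3.557 -2.555 -1.653
vertex 3.547 -2.853 -1.252
vertex 3.167 -1.082 -0.57
endloop
endfacet
facet normal -0.978 -0.155 -0.142
outer loop
vertex 3.167 -1.082 -0.57
vertex 3.547 -2.853 -1.252
vertex 3.156 -1.38 -0.169
endloop
endfacet
facet normal -0.211 0.787 0.579
outer loop
vertex 3.167 -1.082 -0.57
vertex 3.156 -1.38 -0.169
vertex 3.585 -1.163 -0.308
endloop
endfacet
facet normal 0.208 -0.788 -0.579
outer loop
vertex 3.547 -2.853 -1.252
vertex 3.975 -2.637 -1.392
vertex 3.965 -2.935 -0.99
endloop
endfacet
facet normal -0.508 -0.594 0.624
outer loop
vertex 3.547 -2.853 -1.252
vertex 3.965 -2.935 -0.99
vertex 3.156 -1.38 -0.169
endloop
endfacet
facet normal -0.507 -0.594 0.625
outer loop
vertex 3.156 -1.38 -0.169
vertex 3.965 -2.935 -0.99
vertex 3.574 -1.461 0.093
endloop
endfacet
facet normal -0.211 0.787 0.579
outer loop
vertex 3.156 -1.38 -0.169
vertex 3.574 -1.461 0.093
vertex 3.585 -1.163 -0.308
endloop
endfacet
facet normal 0.210 -0.788 -0.579
outer loop
vertex 3.965 -2.935 -0.99
vertex 3.975 -2.637 -1.392
vertex 4.393 -2.718 -1.13
endloop
endfacet
facet normal 0.472 -0.437 0.766
outer loop
vertex 3.965 -2.935 -0.99
vertex 4.393 -2.718 -1.13
vertex 3.574 -1.461 0.093
endloop
endfacet
facet normal 0.471 -0.438 0.766
outer loop
vertex 3.574 -1.461 0.093
vertex 4.393 -2.718 -1.13
vertex 4.003 -1.245 -0.047
endloop
endfacet
facet normal -0.207 0.788 0.580
outer loop
vertex 3.574 -1.461 0.093
vertex 4.003 -1.245 -0.047
vertex 3.585 -1.163 -0.308
endloop
endfacet

endsolid


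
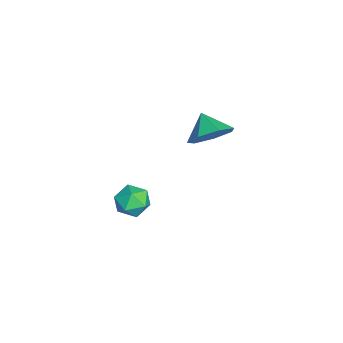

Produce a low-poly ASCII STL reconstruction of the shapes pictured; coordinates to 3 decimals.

solid 
facet normal -0.945 -0.269 0.184
outer loop
vertex 0.9 -3.08 -2.115
vertex 1.095 -3.827 -2.207
vertex 1.138 -3.497 -1.503
endloop
endfacet
facet normal -0.780 0.333 0.530
outer loop
vertex 0.9 -3.08 -2.115
vertex 1.138 -3.497 -1.503
vertex 1.387 -2.766 -1.596
endloop
endfacet
facet normal -0.576 0.816 0.047
outer loop
vertex 0.9 -3.08 -2.115
vertex 1.387 -2.766 -1.596
vertex 1.498 -2.644 -2.356
endloop
endfacet
facet normal -0.616 0.514 -0.597
outer loop
vertex 0.9 -3.08 -2.115
vertex 1.498 -2.644 -2.356
vertex 1.317 -3.3 -2.734
endloop
endfacet
facet normal -0.844 -0.157 -0.513
outer loop
vertex 0.9 -3.08 -2.115
vertex 1.317 -3.3 -2.734
vertex 1.095 -3.827 -2.207
endloop
endfacet
facet normal -0.222 0.197 0.955
outer loop
vertex 1.387 -2.766 -1.596
vertex 1.138 -3.497 -1.503
vertex 1.883 -3.32 -1.366
endloop
endfacet
facet normal -0.491 -0.777 0.394
outer loop
vertex 1.138 -3.497 -1.503
vertex 1.095 -3.827 -2.207
vertex 1.702 -3.976 -1.744
endloop
endfacet
facet normal -0.326 -0.596 -0.734
outer loop
vertex 1.095 -3.827 -2.207
vertex 1.317 -3.3 -2.734
vertex 1.813 -3.854 -2.504
endloop
endfacet
facet normal 0.044 0.490 -0.871
outer loop
vertex 1.317 -3.3 -2.734
vertex 1.498 -2.644 -2.356
vertex 2.062 -3.123 -2.597
endloop
endfacet
facet normal 0.108 0.979 0.173
outer loop
vertex 1.498 -2.644 -2.356
vertex 1.387 -2.766 -1.596
vertex 2.105 -2.793 -1.893
endloop
endfacet
facet normal 0.616 -0.514 0.597
outer loop
vertex 2.3 -3.54 -1.985
vertex 1.883 -3.32 -1.366
vertex 1.702 -3.976 -1.744
endloop
endfacet
facet normal 0.576 -0.816 -0.047
outer loop
vertex 2.3 -3.54 -1.985
vertex 1.702 -3.976 -1.744
vertex 1.813 -3.854 -2.504
endloop
endfacet
facet normal 0.780 -0.333 -0.530
outer loop
vertex 2.3 -3.54 -1.985
vertex 1.813 -3.854 -2.504
vertex 2.062 -3.123 -2.597
endloop
endfacet
facet normal 0.945 0.269 -0.184
outer loop
vertex 2.3 -3.54 -1.985
vertex 2.062 -3.123 -2.597
vertex 2.105 -2.793 -1.893
endloop
endfacet
facet normal 0.844 0.157 0.513
outer loop
vertex 2.3 -3.54 -1.985
vertex 2.105 -2.793 -1.893
vertex 1.883 -3.32 -1.366
endloop
endfacet
facet normal -0.044 -0.490 0.871
outer loop
vertex 1.702 -3.976 -1.744
vertex 1.883 -3.32 -1.366
vertex 1.138 -3.497 -1.503
endloop
endfacet
facet normal -0.108 -0.979 -0.173
outer loop
vertex 1.813 -3.854 -2.504
vertex 1.702 -3.976 -1.744
vertex 1.095 -3.827 -2.207
endloop
endfacet
facet normal 0.222 -0.197 -0.955
outer loop
vertex 2.062 -3.123 -2.597
vertex 1.813 -3.854 -2.504
vertex 1.317 -3.3 -2.734
endloop
endfacet
facet normal 0.491 0.777 -0.394
outer loop
vertex 2.105 -2.793 -1.893
vertex 2.062 -3.123 -2.597
vertex 1.498 -2.644 -2.356
endloop
endfacet
facet normal 0.326 0.596 0.734
outer loop
vertex 1.883 -3.32 -1.366
vertex 2.105 -2.793 -1.893
vertex 1.387 -2.766 -1.596
endloop
endfacet
facet normal 0.712 0.358 -0.604
outer loop
vertex -2.764 -0.145 -1.557
vertex -3.296 -0.457 -2.37
vertex -3.339 0.441 -1.888
endloop
endfacet
facet normal -0.224 0.303 0.926
outer loop
vertex -2.764 -0.145 -1.557
vertex -3.339 0.441 -1.888
vertex -4.144 -0.883 -1.65
endloop
endfacet
facet normal 0.712 0.358 -0.604
outer loop
vertex -3.339 0.441 -1.888
vertex -3.296 -0.457 -2.37
vertex -3.882 0.351 -2.581
endloop
endfacet
facet normal -0.705 0.516 0.486
outer loop
vertex -3.339 0.441 -1.888
vertex -3.882 0.351 -2.581
vertex -4.144 -0.883 -1.65
endloop
endfacet
facet normal 0.711 0.358 -0.605
outer loop
vertex -3.882 0.351 -2.581
vertex -3.296 -0.457 -2.37
vertex -3.984 -0.348 -3.115
endloop
endfacet
facet normal -0.983 0.176 -0.043
outer loop
vertex -3.882 0.351 -2.581
vertex -3.984 -0.348 -3.115
vertex -4.144 -0.883 -1.65
endloop
endfacet
facet normal 0.712 0.357 -0.605
outer loop
vertex -3.984 -0.348 -3.115
vertex -3.296 -0.457 -2.37
vertex -3.568 -1.129 -3.087
endloop
endfacet
facet normal -0.848 -0.461 -0.261
outer loop
vertex -3.984 -0.348 -3.115
vertex -3.568 -1.129 -3.087
vertex -4.144 -0.883 -1.65
endloop
endfacet
facet normal 0.712 0.357 -0.605
outer loop
vertex -3.568 -1.129 -3.087
vertex -3.296 -0.457 -2.37
vertex -2.947 -1.404 -2.519
endloop
endfacet
facet normal -0.402 -0.916 -0.004
outer loop
vertex -3.568 -1.129 -3.087
vertex -2.947 -1.404 -2.519
vertex -4.144 -0.883 -1.65
endloop
endfacet
facet normal 0.713 0.358 -0.604
outer loop
vertex -2.947 -1.404 -2.519
vertex -3.296 -0.457 -2.37
vertex -2.59 -0.966 -1.838
endloop
endfacet
facet normal 0.019 -0.845 0.534
outer loop
vertex -2.947 -1.404 -2.519
vertex -2.59 -0.966 -1.838
vertex -4.144 -0.883 -1.65
endloop
endfacet
facet normal 0.713 0.358 -0.604
outer loop
vertex -2.59 -0.966 -1.838
vertex -3.296 -0.457 -2.37
vertex -2.764 -0.145 -1.557
endloop
endfacet
facet normal 0.098 -0.304 0.948
outer loop
vertex -2.59 -0.966 -1.838
vertex -2.764 -0.145 -1.557
vertex -4.144 -0.883 -1.65
endloop
endfacet

endsolid


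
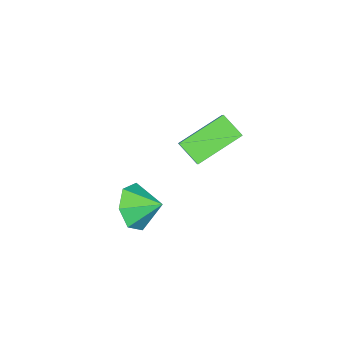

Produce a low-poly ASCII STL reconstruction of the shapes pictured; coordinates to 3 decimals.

solid 
facet normal 0.326 -0.827 -0.458
outer loop
vertex 2.045 0.363 -3.598
vertex 1.227 0.319 -4.1
vertex 2.046 0.767 -4.326
endloop
endfacet
facet normal 0.538 0.736 0.409
outer loop
vertex 2.045 0.363 -3.598
vertex 2.046 0.767 -4.326
vertex 0.873 1.221 -3.6
endloop
endfacet
facet normal 0.326 -0.827 -0.458
outer loop
vertex 2.046 0.767 -4.326
vertex 1.227 0.319 -4.1
vertex 1.431 0.834 -4.884
endloop
endfacet
facet normal 0.261 0.950 -0.173
outer loop
vertex 2.046 0.767 -4.326
vertex 1.431 0.834 -4.884
vertex 0.873 1.221 -3.6
endloop
endfacet
facet normal 0.324 -0.827 -0.459
outer loop
vertex 1.431 0.834 -4.884
vertex 1.227 0.319 -4.1
vertex 0.662 0.514 -4.851
endloop
endfacet
facet normal -0.365 0.835 -0.411
outer loop
vertex 1.431 0.834 -4.884
vertex 0.662 0.514 -4.851
vertex 0.873 1.221 -3.6
endloop
endfacet
facet normal 0.325 -0.827 -0.459
outer loop
vertex 0.662 0.514 -4.851
vertex 1.227 0.319 -4.1
vertex 0.32 0.047 -4.253
endloop
endfacet
facet normal -0.869 0.478 -0.124
outer loop
vertex 0.662 0.514 -4.851
vertex 0.32 0.047 -4.253
vertex 0.873 1.221 -3.6
endloop
endfacet
facet normal 0.325 -0.827 -0.458
outer loop
vertex 0.32 0.047 -4.253
vertex 1.227 0.319 -4.1
vertex 0.66 -0.215 -3.539
endloop
endfacet
facet normal -0.870 0.149 0.469
outer loop
vertex 0.32 0.047 -4.253
vertex 0.66 -0.215 -3.539
vertex 0.873 1.221 -3.6
endloop
endfacet
facet normal 0.325 -0.827 -0.458
outer loop
vertex 0.66 -0.215 -3.539
vertex 1.227 0.319 -4.1
vertex 1.428 -0.074 -3.248
endloop
endfacet
facet normal -0.368 0.094 0.925
outer loop
vertex 0.66 -0.215 -3.539
vertex 1.428 -0.074 -3.248
vertex 0.873 1.221 -3.6
endloop
endfacet
facet normal 0.326 -0.827 -0.458
outer loop
vertex 1.428 -0.074 -3.248
vertex 1.227 0.319 -4.1
vertex 2.045 0.363 -3.598
endloop
endfacet
facet normal 0.258 0.355 0.899
outer loop
vertex 1.428 -0.074 -3.248
vertex 2.045 0.363 -3.598
vertex 0.873 1.221 -3.6
endloop
endfacet
facet normal -0.851 0.280 0.444
outer loop
vertex -3.547 -0.229 -2.596
vertex -2.925 0.407 -1.805
vertex -3.601 0.608 -3.227
endloop
endfacet
facet normal -0.522 -0.535 -0.664
outer loop
vertex -1.975 0.073 -4.075
vertex -3.547 -0.229 -2.596
vertex -3.601 0.608 -3.227
endloop
endfacet
facet normal -0.851 0.280 0.444
outer loop
vertex -3.601 0.608 -3.227
vertex -2.925 0.407 -1.805
vertex -2.979 1.244 -2.437
endloop
endfacet
facet normal -0.051 0.797 -0.601
outer loop
vertex -2.979 1.244 -2.437
vertex -1.975 0.073 -4.075
vertex -3.601 0.608 -3.227
endloop
endfacet
facet normal 0.051 -0.798 0.601
outer loop
vertex -3.547 -0.229 -2.596
vertex -1.299 -0.128 -2.653
vertex -2.925 0.407 -1.805
endloop
endfacet
facet normal -0.522 -0.535 -0.664
outer loop
vertex -1.921 -0.764 -3.443
vertex -3.547 -0.229 -2.596
vertex -1.975 0.073 -4.075
endloop
endfacet
facet normal 0.051 -0.797 0.602
outer loop
vertex -1.921 -0.764 -3.443
vertex -1.299 -0.128 -2.653
vertex -3.547 -0.229 -2.596
endloop
endfacet
facet normal 0.522 0.535 0.664
outer loop
vertex -2.925 0.407 -1.805
vertex -1.299 -0.128 -2.653
vertex -2.979 1.244 -2.437
endloop
endfacet
facet normal -0.051 0.797 -0.601
outer loop
vertex -1.353 0.709 -3.284
vertex -1.975 0.073 -4.075
vertex -2.979 1.244 -2.437
endloop
endfacet
facet normal 0.522 0.535 0.665
outer loop
vertex -2.979 1.244 -2.437
vertex -1.299 -0.128 -2.653
vertex -1.353 0.709 -3.284
endloop
endfacet
facet normal 0.851 -0.280 -0.444
outer loop
vertex -1.353 0.709 -3.284
vertex -1.921 -0.764 -3.443
vertex -1.975 0.073 -4.075
endloop
endfacet
facet normal 0.851 -0.280 -0.444
outer loop
vertex -1.299 -0.128 -2.653
vertex -1.921 -0.764 -3.443
vertex -1.353 0.709 -3.284
endloop
endfacet

endsolid


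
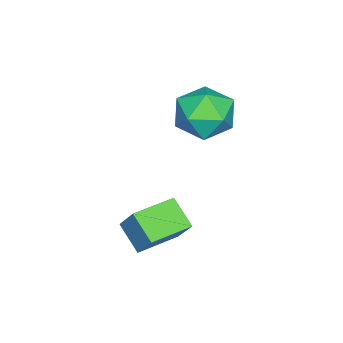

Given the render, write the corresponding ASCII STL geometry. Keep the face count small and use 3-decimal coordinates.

solid 
facet normal -0.297 -0.497 -0.815
outer loop
vertex -0.083 -3.109 -0.428
vertex -1.53 -2.254 -0.423
vertex 0.462 -2.181 -1.192
endloop
endfacet
facet normal 0.861 -0.509 -0.004
outer loop
vertex 0.89 -1.466 -0.017
vertex -0.083 -3.109 -0.428
vertex 0.462 -2.181 -1.192
endloop
endfacet
facet normal -0.297 -0.496 -0.816
outer loop
vertex 0.462 -2.181 -1.192
vertex -1.53 -2.254 -0.423
vertex -0.984 -1.326 -1.186
endloop
endfacet
facet normal 0.413 0.703 -0.578
outer loop
vertex -0.984 -1.326 -1.186
vertex 0.89 -1.466 -0.017
vertex 0.462 -2.181 -1.192
endloop
endfacet
facet normal -0.413 -0.703 0.578
outer loop
vertex -0.083 -3.109 -0.428
vertex -1.102 -1.539 0.752
vertex -1.53 -2.254 -0.423
endloop
endfacet
facet normal 0.861 -0.509 -0.003
outer loop
vertex 0.344 -2.394 0.746
vertex -0.083 -3.109 -0.428
vertex 0.89 -1.466 -0.017
endloop
endfacet
facet normal -0.413 -0.703 0.579
outer loop
vertex 0.344 -2.394 0.746
vertex -1.102 -1.539 0.752
vertex -0.083 -3.109 -0.428
endloop
endfacet
facet normal -0.861 0.509 0.004
outer loop
vertex -1.53 -2.254 -0.423
vertex -1.102 -1.539 0.752
vertex -0.984 -1.326 -1.186
endloop
endfacet
facet normal 0.413 0.703 -0.579
outer loop
vertex -0.557 -0.611 -0.012
vertex 0.89 -1.466 -0.017
vertex -0.984 -1.326 -1.186
endloop
endfacet
facet normal -0.861 0.509 0.003
outer loop
vertex -0.984 -1.326 -1.186
vertex -1.102 -1.539 0.752
vertex -0.557 -0.611 -0.012
endloop
endfacet
facet normal 0.296 0.497 0.816
outer loop
vertex -0.557 -0.611 -0.012
vertex 0.344 -2.394 0.746
vertex 0.89 -1.466 -0.017
endloop
endfacet
facet normal 0.297 0.497 0.815
outer loop
vertex -1.102 -1.539 0.752
vertex 0.344 -2.394 0.746
vertex -0.557 -0.611 -0.012
endloop
endfacet
facet normal -0.682 0.711 -0.171
outer loop
vertex -3.962 -0.585 2.683
vertex -4.861 -1.393 2.912
vertex -4.39 -0.72 3.828
endloop
endfacet
facet normal -0.080 0.993 0.087
outer loop
vertex -3.962 -0.585 2.683
vertex -4.39 -0.72 3.828
vertex -3.181 -0.606 3.634
endloop
endfacet
facet normal 0.453 0.819 -0.354
outer loop
vertex -3.962 -0.585 2.683
vertex -3.181 -0.606 3.634
vertex -2.904 -1.207 2.597
endloop
endfacet
facet normal 0.180 0.429 -0.885
outer loop
vertex -3.962 -0.585 2.683
vertex -2.904 -1.207 2.597
vertex -3.942 -1.693 2.15
endloop
endfacet
facet normal -0.522 0.362 -0.772
outer loop
vertex -3.962 -0.585 2.683
vertex -3.942 -1.693 2.15
vertex -4.861 -1.393 2.912
endloop
endfacet
facet normal 0.051 0.691 0.721
outer loop
vertex -3.181 -0.606 3.634
vertex -4.39 -0.72 3.828
vertex -3.598 -1.427 4.45
endloop
endfacet
facet normal -0.924 0.235 0.302
outer loop
vertex -4.39 -0.72 3.828
vertex -4.861 -1.393 2.912
vertex -4.636 -1.913 4.003
endloop
endfacet
facet normal -0.664 -0.330 -0.671
outer loop
vertex -4.861 -1.393 2.912
vertex -3.942 -1.693 2.15
vertex -4.359 -2.514 2.966
endloop
endfacet
facet normal 0.472 -0.222 -0.853
outer loop
vertex -3.942 -1.693 2.15
vertex -2.904 -1.207 2.597
vertex -3.15 -2.4 2.772
endloop
endfacet
facet normal 0.913 0.409 0.007
outer loop
vertex -2.904 -1.207 2.597
vertex -3.181 -0.606 3.634
vertex -2.679 -1.727 3.688
endloop
endfacet
facet normal -0.180 -0.429 0.885
outer loop
vertex -3.578 -2.535 3.917
vertex -3.598 -1.427 4.45
vertex -4.636 -1.913 4.003
endloop
endfacet
facet normal -0.453 -0.819 0.354
outer loop
vertex -3.578 -2.535 3.917
vertex -4.636 -1.913 4.003
vertex -4.359 -2.514 2.966
endloop
endfacet
facet normal 0.080 -0.993 -0.087
outer loop
vertex -3.578 -2.535 3.917
vertex -4.359 -2.514 2.966
vertex -3.15 -2.4 2.772
endloop
endfacet
facet normal 0.682 -0.711 0.171
outer loop
vertex -3.578 -2.535 3.917
vertex -3.15 -2.4 2.772
vertex -2.679 -1.727 3.688
endloop
endfacet
facet normal 0.522 -0.362 0.772
outer loop
vertex -3.578 -2.535 3.917
vertex -2.679 -1.727 3.688
vertex -3.598 -1.427 4.45
endloop
endfacet
facet normal -0.472 0.222 0.853
outer loop
vertex -4.636 -1.913 4.003
vertex -3.598 -1.427 4.45
vertex -4.39 -0.72 3.828
endloop
endfacet
facet normal -0.913 -0.409 -0.007
outer loop
vertex -4.359 -2.514 2.966
vertex -4.636 -1.913 4.003
vertex -4.861 -1.393 2.912
endloop
endfacet
facet normal -0.051 -0.691 -0.721
outer loop
vertex -3.15 -2.4 2.772
vertex -4.359 -2.514 2.966
vertex -3.942 -1.693 2.15
endloop
endfacet
facet normal 0.924 -0.235 -0.302
outer loop
vertex -2.679 -1.727 3.688
vertex -3.15 -2.4 2.772
vertex -2.904 -1.207 2.597
endloop
endfacet
facet normal 0.664 0.330 0.671
outer loop
vertex -3.598 -1.427 4.45
vertex -2.679 -1.727 3.688
vertex -3.181 -0.606 3.634
endloop
endfacet

endsolid


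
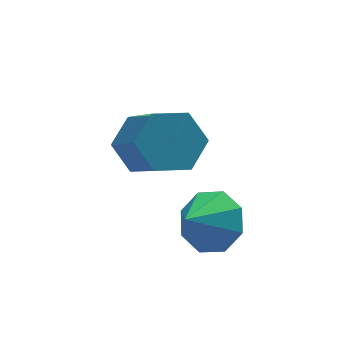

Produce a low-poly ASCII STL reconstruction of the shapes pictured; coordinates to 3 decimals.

solid 
facet normal 0.668 0.337 -0.663
outer loop
vertex -0.403 -1.827 -1.003
vertex -0.796 -2.166 -1.571
vertex -0.813 -1.473 -1.236
endloop
endfacet
facet normal -0.144 0.423 0.895
outer loop
vertex -0.403 -1.827 -1.003
vertex -0.813 -1.473 -1.236
vertex -1.524 -2.534 -0.849
endloop
endfacet
facet normal 0.668 0.337 -0.664
outer loop
vertex -0.813 -1.473 -1.236
vertex -0.796 -2.166 -1.571
vertex -1.213 -1.525 -1.665
endloop
endfacet
facet normal -0.620 0.600 0.505
outer loop
vertex -0.813 -1.473 -1.236
vertex -1.213 -1.525 -1.665
vertex -1.524 -2.534 -0.849
endloop
endfacet
facet normal 0.669 0.338 -0.662
outer loop
vertex -1.213 -1.525 -1.665
vertex -0.796 -2.166 -1.571
vertex -1.368 -1.953 -2.04
endloop
endfacet
facet normal -0.948 0.317 0.030
outer loop
vertex -1.213 -1.525 -1.665
vertex -1.368 -1.953 -2.04
vertex -1.524 -2.534 -0.849
endloop
endfacet
facet normal 0.669 0.337 -0.663
outer loop
vertex -1.368 -1.953 -2.04
vertex -0.796 -2.166 -1.571
vertex -1.189 -2.505 -2.14
endloop
endfacet
facet normal -0.934 -0.258 -0.248
outer loop
vertex -1.368 -1.953 -2.04
vertex -1.189 -2.505 -2.14
vertex -1.524 -2.534 -0.849
endloop
endfacet
facet normal 0.668 0.338 -0.663
outer loop
vertex -1.189 -2.505 -2.14
vertex -0.796 -2.166 -1.571
vertex -0.779 -2.859 -1.907
endloop
endfacet
facet normal -0.587 -0.792 -0.170
outer loop
vertex -1.189 -2.505 -2.14
vertex -0.779 -2.859 -1.907
vertex -1.524 -2.534 -0.849
endloop
endfacet
facet normal 0.668 0.338 -0.663
outer loop
vertex -0.779 -2.859 -1.907
vertex -0.796 -2.166 -1.571
vertex -0.379 -2.807 -1.477
endloop
endfacet
facet normal -0.110 -0.969 0.220
outer loop
vertex -0.779 -2.859 -1.907
vertex -0.379 -2.807 -1.477
vertex -1.524 -2.534 -0.849
endloop
endfacet
facet normal 0.668 0.337 -0.664
outer loop
vertex -0.379 -2.807 -1.477
vertex -0.796 -2.166 -1.571
vertex -0.223 -2.379 -1.103
endloop
endfacet
facet normal 0.217 -0.686 0.694
outer loop
vertex -0.379 -2.807 -1.477
vertex -0.223 -2.379 -1.103
vertex -1.524 -2.534 -0.849
endloop
endfacet
facet normal 0.668 0.338 -0.664
outer loop
vertex -0.223 -2.379 -1.103
vertex -0.796 -2.166 -1.571
vertex -0.403 -1.827 -1.003
endloop
endfacet
facet normal 0.203 -0.110 0.973
outer loop
vertex -0.223 -2.379 -1.103
vertex -0.403 -1.827 -1.003
vertex -1.524 -2.534 -0.849
endloop
endfacet
facet normal -0.013 0.723 -0.691
outer loop
vertex -0.836 0.459 -0.365
vertex -1.362 0.057 -0.776
vertex -1.597 0.568 -0.237
endloop
endfacet
facet normal 0.215 0.677 0.704
outer loop
vertex -0.836 0.459 -0.365
vertex -1.597 0.568 -0.237
vertex -0.812 -0.914 0.948
endloop
endfacet
facet normal 0.215 0.677 0.704
outer loop
vertex -0.812 -0.914 0.948
vertex -1.597 0.568 -0.237
vertex -1.574 -0.805 1.076
endloop
endfacet
facet normal 0.013 -0.723 0.691
outer loop
vertex -0.812 -0.914 0.948
vertex -1.574 -0.805 1.076
vertex -1.338 -1.317 0.536
endloop
endfacet
facet normal -0.013 0.723 -0.691
outer loop
vertex -1.597 0.568 -0.237
vertex -1.362 0.057 -0.776
vertex -2.124 0.166 -0.648
endloop
endfacet
facet normal -0.737 0.461 0.495
outer loop
vertex -1.597 0.568 -0.237
vertex -2.124 0.166 -0.648
vertex -1.574 -0.805 1.076
endloop
endfacet
facet normal -0.739 0.459 0.494
outer loop
vertex -1.574 -0.805 1.076
vertex -2.124 0.166 -0.648
vertex -2.1 -1.208 0.664
endloop
endfacet
facet normal 0.013 -0.723 0.691
outer loop
vertex -1.574 -0.805 1.076
vertex -2.1 -1.208 0.664
vertex -1.338 -1.317 0.536
endloop
endfacet
facet normal -0.013 0.723 -0.691
outer loop
vertex -2.124 0.166 -0.648
vertex -1.362 0.057 -0.776
vertex -1.888 -0.346 -1.188
endloop
endfacet
facet normal -0.953 -0.217 -0.210
outer loop
vertex -2.124 0.166 -0.648
vertex -1.888 -0.346 -1.188
vertex -2.1 -1.208 0.664
endloop
endfacet
facet normal -0.953 -0.218 -0.211
outer loop
vertex -2.1 -1.208 0.664
vertex -1.888 -0.346 -1.188
vertex -1.864 -1.719 0.125
endloop
endfacet
facet normal 0.013 -0.723 0.691
outer loop
vertex -2.1 -1.208 0.664
vertex -1.864 -1.719 0.125
vertex -1.338 -1.317 0.536
endloop
endfacet
facet normal -0.013 0.723 -0.691
outer loop
vertex -1.888 -0.346 -1.188
vertex -1.362 0.057 -0.776
vertex -1.126 -0.455 -1.316
endloop
endfacet
facet normal -0.215 -0.677 -0.704
outer loop
vertex -1.888 -0.346 -1.188
vertex -1.126 -0.455 -1.316
vertex -1.864 -1.719 0.125
endloop
endfacet
facet normal -0.215 -0.677 -0.704
outer loop
vertex -1.864 -1.719 0.125
vertex -1.126 -0.455 -1.316
vertex -1.103 -1.828 -0.003
endloop
endfacet
facet normal 0.013 -0.723 0.691
outer loop
vertex -1.864 -1.719 0.125
vertex -1.103 -1.828 -0.003
vertex -1.338 -1.317 0.536
endloop
endfacet
facet normal -0.013 0.723 -0.691
outer loop
vertex -1.126 -0.455 -1.316
vertex -1.362 0.057 -0.776
vertex -0.6 -0.052 -0.904
endloop
endfacet
facet normal 0.739 -0.459 -0.493
outer loop
vertex -1.126 -0.455 -1.316
vertex -0.6 -0.052 -0.904
vertex -1.103 -1.828 -0.003
endloop
endfacet
facet normal 0.737 -0.460 -0.495
outer loop
vertex -1.103 -1.828 -0.003
vertex -0.6 -0.052 -0.904
vertex -0.576 -1.426 0.408
endloop
endfacet
facet normal 0.013 -0.723 0.691
outer loop
vertex -1.103 -1.828 -0.003
vertex -0.576 -1.426 0.408
vertex -1.338 -1.317 0.536
endloop
endfacet
facet normal -0.013 0.723 -0.691
outer loop
vertex -0.6 -0.052 -0.904
vertex -1.362 0.057 -0.776
vertex -0.836 0.459 -0.365
endloop
endfacet
facet normal 0.953 0.218 0.211
outer loop
vertex -0.6 -0.052 -0.904
vertex -0.836 0.459 -0.365
vertex -0.576 -1.426 0.408
endloop
endfacet
facet normal 0.953 0.218 0.210
outer loop
vertex -0.576 -1.426 0.408
vertex -0.836 0.459 -0.365
vertex -0.812 -0.914 0.948
endloop
endfacet
facet normal 0.013 -0.723 0.691
outer loop
vertex -0.576 -1.426 0.408
vertex -0.812 -0.914 0.948
vertex -1.338 -1.317 0.536
endloop
endfacet

endsolid


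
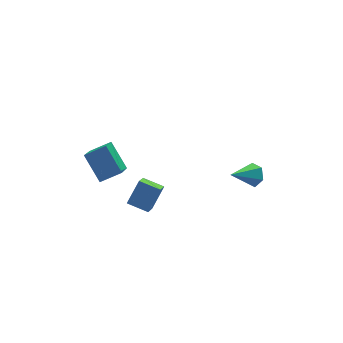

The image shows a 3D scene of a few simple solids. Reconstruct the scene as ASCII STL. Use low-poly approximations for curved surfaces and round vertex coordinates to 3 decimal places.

solid 
facet normal -0.900 0.111 -0.421
outer loop
vertex -4.454 2.16 1.892
vertex -4.868 3.444 3.114
vertex -3.744 3.497 0.727
endloop
endfacet
facet normal 0.228 -0.706 -0.671
outer loop
vertex -2.592 3.356 1.266
vertex -4.454 2.16 1.892
vertex -3.744 3.497 0.727
endloop
endfacet
facet normal -0.900 0.110 -0.421
outer loop
vertex -3.744 3.497 0.727
vertex -4.868 3.444 3.114
vertex -4.159 4.781 1.948
endloop
endfacet
facet normal 0.371 0.700 -0.610
outer loop
vertex -4.159 4.781 1.948
vertex -2.592 3.356 1.266
vertex -3.744 3.497 0.727
endloop
endfacet
facet normal -0.371 -0.700 0.610
outer loop
vertex -4.454 2.16 1.892
vertex -3.716 3.303 3.653
vertex -4.868 3.444 3.114
endloop
endfacet
facet normal 0.228 -0.706 -0.671
outer loop
vertex -3.301 2.019 2.432
vertex -4.454 2.16 1.892
vertex -2.592 3.356 1.266
endloop
endfacet
facet normal -0.371 -0.700 0.610
outer loop
vertex -3.301 2.019 2.432
vertex -3.716 3.303 3.653
vertex -4.454 2.16 1.892
endloop
endfacet
facet normal -0.228 0.706 0.671
outer loop
vertex -4.868 3.444 3.114
vertex -3.716 3.303 3.653
vertex -4.159 4.781 1.948
endloop
endfacet
facet normal 0.371 0.700 -0.610
outer loop
vertex -3.006 4.64 2.488
vertex -2.592 3.356 1.266
vertex -4.159 4.781 1.948
endloop
endfacet
facet normal -0.228 0.706 0.671
outer loop
vertex -4.159 4.781 1.948
vertex -3.716 3.303 3.653
vertex -3.006 4.64 2.488
endloop
endfacet
facet normal 0.900 -0.110 0.421
outer loop
vertex -3.006 4.64 2.488
vertex -3.301 2.019 2.432
vertex -2.592 3.356 1.266
endloop
endfacet
facet normal 0.900 -0.110 0.422
outer loop
vertex -3.716 3.303 3.653
vertex -3.301 2.019 2.432
vertex -3.006 4.64 2.488
endloop
endfacet
facet normal 0.840 0.196 -0.507
outer loop
vertex 3.785 0.331 1.991
vertex 3.388 0.448 1.378
vertex 3.534 1.01 1.837
endloop
endfacet
facet normal 0.101 0.255 0.962
outer loop
vertex 3.785 0.331 1.991
vertex 3.534 1.01 1.837
vertex 1.952 0.112 2.242
endloop
endfacet
facet normal 0.840 0.195 -0.506
outer loop
vertex 3.534 1.01 1.837
vertex 3.388 0.448 1.378
vertex 3.137 1.126 1.223
endloop
endfacet
facet normal -0.373 0.837 0.399
outer loop
vertex 3.534 1.01 1.837
vertex 3.137 1.126 1.223
vertex 1.952 0.112 2.242
endloop
endfacet
facet normal 0.841 0.196 -0.505
outer loop
vertex 3.137 1.126 1.223
vertex 3.388 0.448 1.378
vertex 2.992 0.564 0.764
endloop
endfacet
facet normal -0.768 0.512 -0.384
outer loop
vertex 3.137 1.126 1.223
vertex 2.992 0.564 0.764
vertex 1.952 0.112 2.242
endloop
endfacet
facet normal 0.841 0.196 -0.505
outer loop
vertex 2.992 0.564 0.764
vertex 3.388 0.448 1.378
vertex 3.243 -0.114 0.919
endloop
endfacet
facet normal -0.690 -0.394 -0.606
outer loop
vertex 2.992 0.564 0.764
vertex 3.243 -0.114 0.919
vertex 1.952 0.112 2.242
endloop
endfacet
facet normal 0.840 0.197 -0.506
outer loop
vertex 3.243 -0.114 0.919
vertex 3.388 0.448 1.378
vertex 3.64 -0.231 1.532
endloop
endfacet
facet normal -0.217 -0.975 -0.045
outer loop
vertex 3.243 -0.114 0.919
vertex 3.64 -0.231 1.532
vertex 1.952 0.112 2.242
endloop
endfacet
facet normal 0.840 0.197 -0.506
outer loop
vertex 3.64 -0.231 1.532
vertex 3.388 0.448 1.378
vertex 3.785 0.331 1.991
endloop
endfacet
facet normal 0.179 -0.650 0.739
outer loop
vertex 3.64 -0.231 1.532
vertex 3.785 0.331 1.991
vertex 1.952 0.112 2.242
endloop
endfacet
facet normal -0.726 0.639 0.255
outer loop
vertex -4.081 -1.126 3.24
vertex -3.251 -0.605 4.295
vertex -3.525 -0.121 2.306
endloop
endfacet
facet normal -0.576 -0.362 -0.733
outer loop
vertex -2.669 -0.875 2.005
vertex -4.081 -1.126 3.24
vertex -3.525 -0.121 2.306
endloop
endfacet
facet normal -0.726 0.639 0.255
outer loop
vertex -3.525 -0.121 2.306
vertex -3.251 -0.605 4.295
vertex -2.695 0.4 3.361
endloop
endfacet
facet normal 0.376 0.679 -0.631
outer loop
vertex -2.695 0.4 3.361
vertex -2.669 -0.875 2.005
vertex -3.525 -0.121 2.306
endloop
endfacet
facet normal -0.376 -0.679 0.631
outer loop
vertex -4.081 -1.126 3.24
vertex -2.395 -1.359 3.994
vertex -3.251 -0.605 4.295
endloop
endfacet
facet normal -0.576 -0.362 -0.733
outer loop
vertex -3.225 -1.88 2.939
vertex -4.081 -1.126 3.24
vertex -2.669 -0.875 2.005
endloop
endfacet
facet normal -0.376 -0.679 0.631
outer loop
vertex -3.225 -1.88 2.939
vertex -2.395 -1.359 3.994
vertex -4.081 -1.126 3.24
endloop
endfacet
facet normal 0.576 0.362 0.733
outer loop
vertex -3.251 -0.605 4.295
vertex -2.395 -1.359 3.994
vertex -2.695 0.4 3.361
endloop
endfacet
facet normal 0.376 0.679 -0.631
outer loop
vertex -1.839 -0.354 3.06
vertex -2.669 -0.875 2.005
vertex -2.695 0.4 3.361
endloop
endfacet
facet normal 0.576 0.362 0.733
outer loop
vertex -2.695 0.4 3.361
vertex -2.395 -1.359 3.994
vertex -1.839 -0.354 3.06
endloop
endfacet
facet normal 0.726 -0.639 -0.255
outer loop
vertex -1.839 -0.354 3.06
vertex -3.225 -1.88 2.939
vertex -2.669 -0.875 2.005
endloop
endfacet
facet normal 0.726 -0.639 -0.255
outer loop
vertex -2.395 -1.359 3.994
vertex -3.225 -1.88 2.939
vertex -1.839 -0.354 3.06
endloop
endfacet

endsolid


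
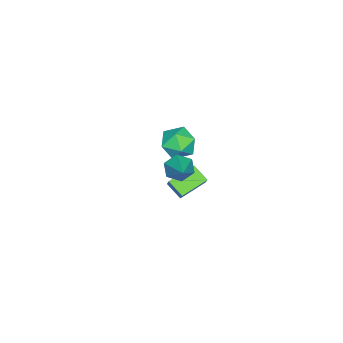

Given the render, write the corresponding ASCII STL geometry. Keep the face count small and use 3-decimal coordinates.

solid 
facet normal -0.724 -0.442 -0.529
outer loop
vertex 3.812 -1.075 2.625
vertex 3.201 -0.599 3.063
vertex 3.557 -0.282 2.311
endloop
endfacet
facet normal 0.841 0.057 -0.539
outer loop
vertex 3.812 -1.075 2.625
vertex 3.557 -0.282 2.311
vertex 4.699 0.319 4.157
endloop
endfacet
facet normal -0.723 -0.444 -0.529
outer loop
vertex 3.557 -0.282 2.311
vertex 3.201 -0.599 3.063
vertex 2.945 0.194 2.748
endloop
endfacet
facet normal 0.313 0.829 -0.464
outer loop
vertex 3.557 -0.282 2.311
vertex 2.945 0.194 2.748
vertex 4.699 0.319 4.157
endloop
endfacet
facet normal -0.724 -0.444 -0.528
outer loop
vertex 2.945 0.194 2.748
vertex 3.201 -0.599 3.063
vertex 2.59 -0.122 3.5
endloop
endfacet
facet normal -0.274 0.926 0.260
outer loop
vertex 2.945 0.194 2.748
vertex 2.59 -0.122 3.5
vertex 4.699 0.319 4.157
endloop
endfacet
facet normal -0.724 -0.443 -0.529
outer loop
vertex 2.59 -0.122 3.5
vertex 3.201 -0.599 3.063
vertex 2.845 -0.915 3.815
endloop
endfacet
facet normal -0.336 0.253 0.908
outer loop
vertex 2.59 -0.122 3.5
vertex 2.845 -0.915 3.815
vertex 4.699 0.319 4.157
endloop
endfacet
facet normal -0.724 -0.443 -0.529
outer loop
vertex 2.845 -0.915 3.815
vertex 3.201 -0.599 3.063
vertex 3.456 -1.391 3.377
endloop
endfacet
facet normal 0.192 -0.519 0.833
outer loop
vertex 2.845 -0.915 3.815
vertex 3.456 -1.391 3.377
vertex 4.699 0.319 4.157
endloop
endfacet
facet normal -0.724 -0.443 -0.529
outer loop
vertex 3.456 -1.391 3.377
vertex 3.201 -0.599 3.063
vertex 3.812 -1.075 2.625
endloop
endfacet
facet normal 0.779 -0.617 0.110
outer loop
vertex 3.456 -1.391 3.377
vertex 3.812 -1.075 2.625
vertex 4.699 0.319 4.157
endloop
endfacet
facet normal -0.192 -0.366 0.911
outer loop
vertex -4.607 -3.918 -0.669
vertex -3.907 -4.91 -0.921
vertex -3.395 -3.903 -0.408
endloop
endfacet
facet normal -0.202 0.347 0.916
outer loop
vertex -4.607 -3.918 -0.669
vertex -3.395 -3.903 -0.408
vertex -3.934 -2.903 -0.906
endloop
endfacet
facet normal -0.694 0.564 0.448
outer loop
vertex -4.607 -3.918 -0.669
vertex -3.934 -2.903 -0.906
vertex -4.78 -3.292 -1.726
endloop
endfacet
facet normal -0.988 -0.015 0.153
outer loop
vertex -4.607 -3.918 -0.669
vertex -4.78 -3.292 -1.726
vertex -4.763 -4.532 -1.736
endloop
endfacet
facet normal -0.678 -0.590 0.439
outer loop
vertex -4.607 -3.918 -0.669
vertex -4.763 -4.532 -1.736
vertex -3.907 -4.91 -0.921
endloop
endfacet
facet normal 0.435 0.578 0.690
outer loop
vertex -3.934 -2.903 -0.906
vertex -3.395 -3.903 -0.408
vertex -2.817 -3.268 -1.304
endloop
endfacet
facet normal 0.451 -0.576 0.681
outer loop
vertex -3.395 -3.903 -0.408
vertex -3.907 -4.91 -0.921
vertex -2.8 -4.508 -1.314
endloop
endfacet
facet normal -0.336 -0.938 -0.082
outer loop
vertex -3.907 -4.91 -0.921
vertex -4.763 -4.532 -1.736
vertex -3.646 -4.897 -2.134
endloop
endfacet
facet normal -0.838 -0.007 -0.546
outer loop
vertex -4.763 -4.532 -1.736
vertex -4.78 -3.292 -1.726
vertex -4.185 -3.897 -2.632
endloop
endfacet
facet normal -0.362 0.930 -0.068
outer loop
vertex -4.78 -3.292 -1.726
vertex -3.934 -2.903 -0.906
vertex -3.673 -2.89 -2.119
endloop
endfacet
facet normal 0.988 0.015 -0.153
outer loop
vertex -2.973 -3.882 -2.371
vertex -2.817 -3.268 -1.304
vertex -2.8 -4.508 -1.314
endloop
endfacet
facet normal 0.694 -0.564 -0.448
outer loop
vertex -2.973 -3.882 -2.371
vertex -2.8 -4.508 -1.314
vertex -3.646 -4.897 -2.134
endloop
endfacet
facet normal 0.202 -0.347 -0.916
outer loop
vertex -2.973 -3.882 -2.371
vertex -3.646 -4.897 -2.134
vertex -4.185 -3.897 -2.632
endloop
endfacet
facet normal 0.192 0.366 -0.911
outer loop
vertex -2.973 -3.882 -2.371
vertex -4.185 -3.897 -2.632
vertex -3.673 -2.89 -2.119
endloop
endfacet
facet normal 0.678 0.590 -0.439
outer loop
vertex -2.973 -3.882 -2.371
vertex -3.673 -2.89 -2.119
vertex -2.817 -3.268 -1.304
endloop
endfacet
facet normal 0.838 0.007 0.546
outer loop
vertex -2.8 -4.508 -1.314
vertex -2.817 -3.268 -1.304
vertex -3.395 -3.903 -0.408
endloop
endfacet
facet normal 0.362 -0.930 0.068
outer loop
vertex -3.646 -4.897 -2.134
vertex -2.8 -4.508 -1.314
vertex -3.907 -4.91 -0.921
endloop
endfacet
facet normal -0.435 -0.578 -0.690
outer loop
vertex -4.185 -3.897 -2.632
vertex -3.646 -4.897 -2.134
vertex -4.763 -4.532 -1.736
endloop
endfacet
facet normal -0.451 0.576 -0.681
outer loop
vertex -3.673 -2.89 -2.119
vertex -4.185 -3.897 -2.632
vertex -4.78 -3.292 -1.726
endloop
endfacet
facet normal 0.336 0.938 0.082
outer loop
vertex -2.817 -3.268 -1.304
vertex -3.673 -2.89 -2.119
vertex -3.934 -2.903 -0.906
endloop
endfacet
facet normal -0.476 -0.359 -0.803
outer loop
vertex -1.869 -3.731 -3.763
vertex -3.438 -2.843 -3.23
vertex -1.517 -2.709 -4.429
endloop
endfacet
facet normal 0.834 -0.473 -0.284
outer loop
vertex -1.102 -2.397 -3.73
vertex -1.869 -3.731 -3.763
vertex -1.517 -2.709 -4.429
endloop
endfacet
facet normal -0.476 -0.358 -0.803
outer loop
vertex -1.517 -2.709 -4.429
vertex -3.438 -2.843 -3.23
vertex -3.085 -1.821 -3.895
endloop
endfacet
facet normal 0.277 0.805 -0.524
outer loop
vertex -3.085 -1.821 -3.895
vertex -1.102 -2.397 -3.73
vertex -1.517 -2.709 -4.429
endloop
endfacet
facet normal -0.278 -0.805 0.524
outer loop
vertex -1.869 -3.731 -3.763
vertex -3.023 -2.531 -2.531
vertex -3.438 -2.843 -3.23
endloop
endfacet
facet normal 0.834 -0.473 -0.284
outer loop
vertex -1.455 -3.419 -3.065
vertex -1.869 -3.731 -3.763
vertex -1.102 -2.397 -3.73
endloop
endfacet
facet normal -0.277 -0.805 0.524
outer loop
vertex -1.455 -3.419 -3.065
vertex -3.023 -2.531 -2.531
vertex -1.869 -3.731 -3.763
endloop
endfacet
facet normal -0.834 0.473 0.284
outer loop
vertex -3.438 -2.843 -3.23
vertex -3.023 -2.531 -2.531
vertex -3.085 -1.821 -3.895
endloop
endfacet
facet normal 0.277 0.805 -0.524
outer loop
vertex -2.671 -1.509 -3.197
vertex -1.102 -2.397 -3.73
vertex -3.085 -1.821 -3.895
endloop
endfacet
facet normal -0.834 0.472 0.284
outer loop
vertex -3.085 -1.821 -3.895
vertex -3.023 -2.531 -2.531
vertex -2.671 -1.509 -3.197
endloop
endfacet
facet normal 0.476 0.358 0.803
outer loop
vertex -2.671 -1.509 -3.197
vertex -1.455 -3.419 -3.065
vertex -1.102 -2.397 -3.73
endloop
endfacet
facet normal 0.477 0.359 0.803
outer loop
vertex -3.023 -2.531 -2.531
vertex -1.455 -3.419 -3.065
vertex -2.671 -1.509 -3.197
endloop
endfacet

endsolid
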